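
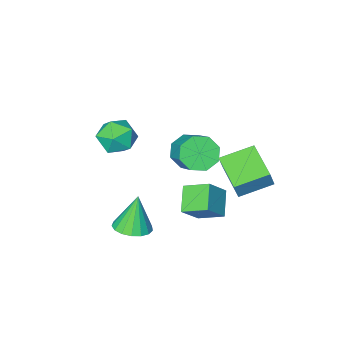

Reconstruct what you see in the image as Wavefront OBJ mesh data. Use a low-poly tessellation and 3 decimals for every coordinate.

v 0.84 -0.052 2.159
v 1.72 -0.568 1.861
v 0.24 -1.492 2.879
v 1.12 -2.008 2.581
v 1.171 -1.261 3.335
v 1.542 -0.371 2.889
v 0.418 -1.689 1.851
v 0.789 -0.799 1.405
v 1.459 -1.579 1.671
v 1.924 -1.314 2.588
v 0.036 -0.746 2.152
v 0.501 -0.481 3.069
v -4.672 2.065 0.781
v -4.302 2.247 1.79
v -4.301 3.96 0.303
v -3.931 4.143 1.312
v -3.049 1.617 0.268
v -2.679 1.8 1.277
v -2.678 3.513 -0.21
v -2.308 3.695 0.799
v -2.361 2.98 -0.026
v -1.378 3.122 1.044
v -1.668 3.953 -0.793
v -0.685 4.096 0.277
v -1.595 1.984 -0.597
v -0.612 2.127 0.473
v -0.902 2.958 -1.364
v 0.081 3.1 -0.294
v 2.009 2.091 -1.289
v 2.495 2.851 -1.065
v 1.551 1.849 0.529
v 2.087 3.007 -1.148
v 1.66 2.952 -1.262
v 1.313 2.701 -1.383
v 1.126 2.309 -1.483
v 1.141 1.868 -1.537
v 1.355 1.477 -1.535
v 1.719 1.227 -1.477
v 2.149 1.175 -1.375
v 2.547 1.333 -1.254
v 2.822 1.664 -1.14
v 2.911 2.093 -1.061
v 2.793 2.522 -1.034
v -2.36 -0.138 0.43
v -1.67 0.175 -0.207
v -1.27 1.652 0.953
v -1.96 1.338 1.59
v -2.353 0.472 -0.35
v -1.953 1.949 0.811
v -3.039 0.411 -0.035
v -2.64 1.888 1.125
v -3.328 0.028 0.551
v -2.929 1.505 1.712
v -3.05 -0.452 1.067
v -2.65 1.025 2.227
v -2.367 -0.749 1.209
v -1.967 0.728 2.37
v -1.68 -0.688 0.895
v -1.281 0.789 2.055
v -1.391 -0.305 0.308
v -0.992 1.172 1.469
f 1 12 6
f 1 6 2
f 1 2 8
f 1 8 11
f 1 11 12
f 2 6 10
f 6 12 5
f 12 11 3
f 11 8 7
f 8 2 9
f 4 10 5
f 4 5 3
f 4 3 7
f 4 7 9
f 4 9 10
f 5 10 6
f 3 5 12
f 7 3 11
f 9 7 8
f 10 9 2
f 14 16 13
f 17 14 13
f 13 16 15
f 15 17 13
f 14 20 16
f 18 14 17
f 18 20 14
f 16 20 15
f 19 17 15
f 15 20 19
f 19 18 17
f 20 18 19
f 22 24 21
f 25 22 21
f 21 24 23
f 23 25 21
f 22 28 24
f 26 22 25
f 26 28 22
f 24 28 23
f 27 25 23
f 23 28 27
f 27 26 25
f 28 26 27
f 30 29 32
f 30 32 31
f 32 29 33
f 32 33 31
f 33 29 34
f 33 34 31
f 34 29 35
f 34 35 31
f 35 29 36
f 35 36 31
f 36 29 37
f 36 37 31
f 37 29 38
f 37 38 31
f 38 29 39
f 38 39 31
f 39 29 40
f 39 40 31
f 40 29 41
f 40 41 31
f 41 29 42
f 41 42 31
f 42 29 43
f 42 43 31
f 43 29 30
f 43 30 31
f 45 44 48
f 45 48 46
f 46 48 49
f 46 49 47
f 48 44 50
f 48 50 49
f 49 50 51
f 49 51 47
f 50 44 52
f 50 52 51
f 51 52 53
f 51 53 47
f 52 44 54
f 52 54 53
f 53 54 55
f 53 55 47
f 54 44 56
f 54 56 55
f 55 56 57
f 55 57 47
f 56 44 58
f 56 58 57
f 57 58 59
f 57 59 47
f 58 44 60
f 58 60 59
f 59 60 61
f 59 61 47
f 60 44 45
f 60 45 61
f 61 45 46
f 61 46 47



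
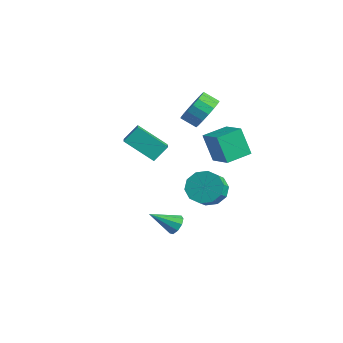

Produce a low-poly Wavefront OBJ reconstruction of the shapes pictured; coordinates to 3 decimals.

v 3.109 -0.568 1.153
v 1.746 -1.419 2.24
v 3.204 0.25 1.912
v 1.841 -0.601 2.999
v 4.339 -1.479 1.981
v 2.976 -2.33 3.068
v 4.434 -0.661 2.74
v 3.071 -1.512 3.827
v 3.097 3.331 -0.621
v 2.36 3.219 0.963
v 3.233 4.825 -0.452
v 2.497 4.713 1.132
v 4.523 3.127 0.028
v 3.787 3.015 1.612
v 4.66 4.621 0.197
v 3.923 4.509 1.781
v 3.45 0.628 -4.329
v 3.984 0.583 -3.961
v 2.69 -0.568 -3.371
v 3.71 0.891 -3.795
v 3.314 1.075 -3.878
v 2.982 1.051 -4.172
v 2.869 0.828 -4.54
v 3.027 0.512 -4.809
v 3.383 0.25 -4.854
v 3.771 0.164 -4.653
v 4.008 0.296 -4.3
v 2.055 3.805 2.231
v 2.709 3.684 3.043
v 1.98 3.214 3.561
v 1.325 3.335 2.749
v 2.488 4.126 3.132
v 1.759 3.656 3.65
v 2.167 4.494 3.015
v 1.438 4.025 3.533
v 1.821 4.705 2.718
v 1.091 4.236 3.236
v 1.528 4.71 2.309
v 0.799 4.24 2.827
v 1.356 4.507 1.883
v 0.626 4.037 2.401
v 1.344 4.143 1.536
v 0.614 3.674 2.054
v 1.494 3.702 1.349
v 0.765 3.232 1.867
v 1.774 3.284 1.364
v 1.044 2.815 1.881
v 2.117 2.986 1.577
v 1.388 2.516 2.095
v 2.446 2.875 1.94
v 1.717 2.406 2.458
v 2.686 2.977 2.37
v 1.957 2.508 2.888
v 2.781 3.269 2.768
v 2.052 2.8 3.286
v 3.102 3.108 -2.801
v 3.494 2.54 -3.605
v 3.949 1.804 -2.864
v 3.558 2.372 -2.059
v 3.942 2.987 -3.436
v 4.397 2.251 -2.695
v 4.069 3.481 -3.024
v 4.525 2.744 -2.283
v 3.827 3.832 -2.527
v 4.282 3.095 -1.786
v 3.308 3.906 -2.134
v 3.763 3.17 -1.393
v 2.711 3.676 -1.996
v 3.166 2.94 -1.255
v 2.263 3.229 -2.165
v 2.718 2.493 -1.424
v 2.135 2.736 -2.577
v 2.591 1.999 -1.836
v 2.378 2.385 -3.074
v 2.833 1.648 -2.333
v 2.897 2.31 -3.467
v 3.352 1.574 -2.726
f 2 4 1
f 5 2 1
f 1 4 3
f 3 5 1
f 2 8 4
f 6 2 5
f 6 8 2
f 4 8 3
f 7 5 3
f 3 8 7
f 7 6 5
f 8 6 7
f 10 12 9
f 13 10 9
f 9 12 11
f 11 13 9
f 10 16 12
f 14 10 13
f 14 16 10
f 12 16 11
f 15 13 11
f 11 16 15
f 15 14 13
f 16 14 15
f 18 17 20
f 18 20 19
f 20 17 21
f 20 21 19
f 21 17 22
f 21 22 19
f 22 17 23
f 22 23 19
f 23 17 24
f 23 24 19
f 24 17 25
f 24 25 19
f 25 17 26
f 25 26 19
f 26 17 27
f 26 27 19
f 27 17 18
f 27 18 19
f 29 28 32
f 29 32 30
f 30 32 33
f 30 33 31
f 32 28 34
f 32 34 33
f 33 34 35
f 33 35 31
f 34 28 36
f 34 36 35
f 35 36 37
f 35 37 31
f 36 28 38
f 36 38 37
f 37 38 39
f 37 39 31
f 38 28 40
f 38 40 39
f 39 40 41
f 39 41 31
f 40 28 42
f 40 42 41
f 41 42 43
f 41 43 31
f 42 28 44
f 42 44 43
f 43 44 45
f 43 45 31
f 44 28 46
f 44 46 45
f 45 46 47
f 45 47 31
f 46 28 48
f 46 48 47
f 47 48 49
f 47 49 31
f 48 28 50
f 48 50 49
f 49 50 51
f 49 51 31
f 50 28 52
f 50 52 51
f 51 52 53
f 51 53 31
f 52 28 54
f 52 54 53
f 53 54 55
f 53 55 31
f 54 28 29
f 54 29 55
f 55 29 30
f 55 30 31
f 57 56 60
f 57 60 58
f 58 60 61
f 58 61 59
f 60 56 62
f 60 62 61
f 61 62 63
f 61 63 59
f 62 56 64
f 62 64 63
f 63 64 65
f 63 65 59
f 64 56 66
f 64 66 65
f 65 66 67
f 65 67 59
f 66 56 68
f 66 68 67
f 67 68 69
f 67 69 59
f 68 56 70
f 68 70 69
f 69 70 71
f 69 71 59
f 70 56 72
f 70 72 71
f 71 72 73
f 71 73 59
f 72 56 74
f 72 74 73
f 73 74 75
f 73 75 59
f 74 56 76
f 74 76 75
f 75 76 77
f 75 77 59
f 76 56 57
f 76 57 77
f 77 57 58
f 77 58 59



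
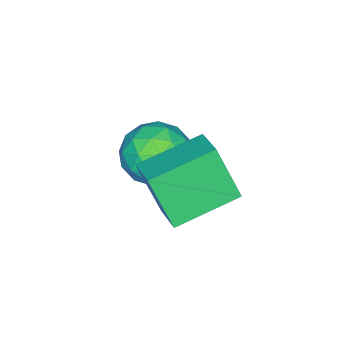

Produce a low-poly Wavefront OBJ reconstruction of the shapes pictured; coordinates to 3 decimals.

v 0.208 1.236 -2.335
v 0.742 2.062 -2.86
v 1.598 1.058 -1.2
v 2.132 1.884 -1.725
v 1.221 2.104 -1.122
v 0.362 2.214 -1.823
v 1.978 0.906 -2.237
v 1.119 1.016 -2.938
v 1.836 1.858 -2.799
v 1.368 2.598 -2.11
v 0.972 0.522 -1.95
v 0.504 1.262 -1.261
v 0.353 1.665 -2.697
v 1.987 1.455 -1.363
v 1.452 1.585 -1.008
v 1.765 2.07 -1.317
v 0.129 1.754 -2.088
v 0.443 2.239 -2.396
v 0.725 2.264 -1.374
v 1.897 0.881 -1.664
v 2.211 1.366 -1.972
v 0.575 1.05 -2.743
v 0.888 1.535 -3.052
v 1.615 0.856 -2.686
v 1.31 2.03 -2.97
v 2.127 1.926 -2.303
v 2.036 1.351 -2.604
v 1.531 1.415 -3.016
v 1.035 2.465 -2.564
v 1.852 2.361 -1.897
v 1.316 2.49 -1.543
v 0.811 2.555 -1.955
v 1.678 2.345 -2.529
v 0.488 0.759 -2.163
v 1.305 0.655 -1.496
v 1.529 0.565 -2.105
v 1.024 0.63 -2.517
v 0.213 1.194 -1.757
v 1.03 1.09 -1.09
v 0.809 1.705 -1.044
v 0.304 1.769 -1.456
v 0.662 0.775 -1.531
v 2.072 4.292 -0.941
v 2.028 3.489 0.725
v 2.785 5.075 -0.545
v 2.741 4.272 1.121
v 3.639 3.128 -1.461
v 3.595 2.325 0.205
v 4.352 3.911 -1.065
v 4.308 3.108 0.601
f 1 38 17
f 38 12 41
f 17 41 6
f 38 41 17
f 1 17 13
f 17 6 18
f 13 18 2
f 17 18 13
f 1 13 22
f 13 2 23
f 22 23 8
f 13 23 22
f 1 22 34
f 22 8 37
f 34 37 11
f 22 37 34
f 1 34 38
f 34 11 42
f 38 42 12
f 34 42 38
f 2 18 29
f 18 6 32
f 29 32 10
f 18 32 29
f 6 41 19
f 41 12 40
f 19 40 5
f 41 40 19
f 12 42 39
f 42 11 35
f 39 35 3
f 42 35 39
f 11 37 36
f 37 8 24
f 36 24 7
f 37 24 36
f 8 23 28
f 23 2 25
f 28 25 9
f 23 25 28
f 4 30 16
f 30 10 31
f 16 31 5
f 30 31 16
f 4 16 14
f 16 5 15
f 14 15 3
f 16 15 14
f 4 14 21
f 14 3 20
f 21 20 7
f 14 20 21
f 4 21 26
f 21 7 27
f 26 27 9
f 21 27 26
f 4 26 30
f 26 9 33
f 30 33 10
f 26 33 30
f 5 31 19
f 31 10 32
f 19 32 6
f 31 32 19
f 3 15 39
f 15 5 40
f 39 40 12
f 15 40 39
f 7 20 36
f 20 3 35
f 36 35 11
f 20 35 36
f 9 27 28
f 27 7 24
f 28 24 8
f 27 24 28
f 10 33 29
f 33 9 25
f 29 25 2
f 33 25 29
f 44 46 43
f 47 44 43
f 43 46 45
f 45 47 43
f 44 50 46
f 48 44 47
f 48 50 44
f 46 50 45
f 49 47 45
f 45 50 49
f 49 48 47
f 50 48 49



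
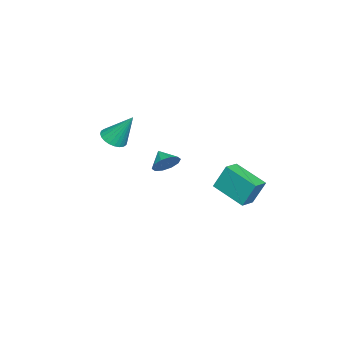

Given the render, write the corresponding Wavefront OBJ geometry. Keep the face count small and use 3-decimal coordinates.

v -3.033 2.52 -1.302
v -3.182 3.195 0.24
v -2.255 4.393 -2.047
v -2.403 5.067 -0.504
v -2.077 2.213 -1.076
v -2.225 2.887 0.467
v -1.298 4.085 -1.82
v -1.447 4.76 -0.278
v 1.448 0.732 2.283
v 2.101 0.282 2.493
v 0.832 0.088 2.817
v 2.036 0.638 2.847
v 1.746 1.031 2.986
v 1.343 1.309 2.856
v 0.98 1.367 2.507
v 0.796 1.182 2.073
v 0.861 0.826 1.718
v 1.15 0.434 1.579
v 1.554 0.156 1.709
v 1.917 0.098 2.058
v -1.223 -3.131 2.203
v -0.395 -3.1 2.17
v -1.197 -2.009 3.977
v -0.474 -2.834 2.003
v -0.668 -2.614 1.867
v -0.947 -2.472 1.781
v -1.267 -2.431 1.76
v -1.581 -2.496 1.806
v -1.84 -2.658 1.913
v -2.006 -2.892 2.063
v -2.052 -3.163 2.235
v -1.972 -3.429 2.402
v -1.778 -3.649 2.539
v -1.5 -3.791 2.624
v -1.179 -3.832 2.645
v -0.866 -3.767 2.599
v -0.606 -3.605 2.493
v -0.441 -3.37 2.342
f 2 4 1
f 5 2 1
f 1 4 3
f 3 5 1
f 2 8 4
f 6 2 5
f 6 8 2
f 4 8 3
f 7 5 3
f 3 8 7
f 7 6 5
f 8 6 7
f 10 9 12
f 10 12 11
f 12 9 13
f 12 13 11
f 13 9 14
f 13 14 11
f 14 9 15
f 14 15 11
f 15 9 16
f 15 16 11
f 16 9 17
f 16 17 11
f 17 9 18
f 17 18 11
f 18 9 19
f 18 19 11
f 19 9 20
f 19 20 11
f 20 9 10
f 20 10 11
f 22 21 24
f 22 24 23
f 24 21 25
f 24 25 23
f 25 21 26
f 25 26 23
f 26 21 27
f 26 27 23
f 27 21 28
f 27 28 23
f 28 21 29
f 28 29 23
f 29 21 30
f 29 30 23
f 30 21 31
f 30 31 23
f 31 21 32
f 31 32 23
f 32 21 33
f 32 33 23
f 33 21 34
f 33 34 23
f 34 21 35
f 34 35 23
f 35 21 36
f 35 36 23
f 36 21 37
f 36 37 23
f 37 21 38
f 37 38 23
f 38 21 22
f 38 22 23



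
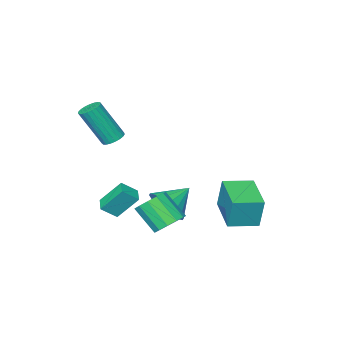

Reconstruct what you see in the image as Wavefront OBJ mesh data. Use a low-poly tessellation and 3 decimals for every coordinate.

v 0.393 -1.428 -1.563
v 1.063 -1.772 -0.967
v 0.845 -0.767 -1.689
v 1.515 -1.112 -1.093
v 1.085 -2.128 -2.747
v 1.755 -2.473 -2.151
v 1.537 -1.468 -2.873
v 2.207 -1.812 -2.277
v -0.277 -0.216 -2.308
v 0.25 -0.428 -1.414
v -1.583 -0.184 -1.532
v 0.253 0.044 -1.428
v 0.151 0.464 -1.616
v -0.036 0.749 -1.942
v -0.271 0.844 -2.34
v -0.506 0.729 -2.732
v -0.697 0.426 -3.04
v -0.804 -0.003 -3.203
v -0.807 -0.475 -3.189
v -0.705 -0.895 -3.001
v -0.518 -1.181 -2.675
v -0.283 -1.275 -2.277
v -0.047 -1.16 -1.885
v 0.143 -0.857 -1.577
v 1.068 -2.304 1.664
v 1.516 -2.547 1.388
v 2.26 -3.3 3.26
v 1.812 -3.056 3.536
v 1.603 -2.329 1.442
v 2.347 -3.082 3.313
v 1.598 -2.106 1.534
v 2.341 -2.859 3.405
v 1.5 -1.917 1.648
v 2.244 -2.67 3.52
v 1.329 -1.795 1.765
v 2.072 -2.548 3.637
v 1.112 -1.761 1.865
v 1.855 -2.514 3.737
v 0.887 -1.821 1.93
v 1.631 -2.574 3.802
v 0.694 -1.964 1.949
v 1.438 -2.717 3.821
v 0.566 -2.166 1.919
v 1.309 -2.919 3.791
v 0.524 -2.392 1.845
v 1.268 -3.145 3.716
v 0.577 -2.602 1.739
v 1.32 -3.355 3.611
v 0.714 -2.761 1.621
v 1.458 -3.514 3.492
v 0.913 -2.841 1.51
v 1.657 -3.594 3.381
v 1.139 -2.827 1.425
v 1.882 -3.58 3.297
v 1.352 -2.724 1.382
v 2.096 -3.477 3.254
v 0.9 1.509 -2.233
v 1.696 1.769 -2.167
v 1.956 0.691 -1.042
v 1.16 0.431 -1.107
v 1.445 2.029 -1.861
v 1.705 0.951 -0.735
v 1.021 2.123 -1.672
v 1.281 1.045 -0.547
v 0.559 2.023 -1.662
v 0.819 0.944 -0.537
v 0.205 1.759 -1.833
v 0.465 0.681 -0.707
v 0.071 1.416 -2.13
v 0.331 0.338 -1.005
v 0.201 1.103 -2.461
v 0.461 0.025 -1.335
v 0.553 0.918 -2.718
v 0.813 -0.16 -1.593
v 1.014 0.922 -2.822
v 1.274 -0.157 -1.697
v 1.44 1.111 -2.739
v 1.7 0.033 -1.613
v 1.694 1.427 -2.494
v 1.954 0.349 -1.369
v -3.425 1.777 -2.343
v -3.47 2.054 -0.758
v -2.489 3.577 -2.632
v -2.533 3.854 -1.047
v -2.127 1.126 -2.193
v -2.171 1.403 -0.608
v -1.19 2.926 -2.482
v -1.235 3.203 -0.897
f 2 4 1
f 5 2 1
f 1 4 3
f 3 5 1
f 2 8 4
f 6 2 5
f 6 8 2
f 4 8 3
f 7 5 3
f 3 8 7
f 7 6 5
f 8 6 7
f 10 9 12
f 10 12 11
f 12 9 13
f 12 13 11
f 13 9 14
f 13 14 11
f 14 9 15
f 14 15 11
f 15 9 16
f 15 16 11
f 16 9 17
f 16 17 11
f 17 9 18
f 17 18 11
f 18 9 19
f 18 19 11
f 19 9 20
f 19 20 11
f 20 9 21
f 20 21 11
f 21 9 22
f 21 22 11
f 22 9 23
f 22 23 11
f 23 9 24
f 23 24 11
f 24 9 10
f 24 10 11
f 26 25 29
f 26 29 27
f 27 29 30
f 27 30 28
f 29 25 31
f 29 31 30
f 30 31 32
f 30 32 28
f 31 25 33
f 31 33 32
f 32 33 34
f 32 34 28
f 33 25 35
f 33 35 34
f 34 35 36
f 34 36 28
f 35 25 37
f 35 37 36
f 36 37 38
f 36 38 28
f 37 25 39
f 37 39 38
f 38 39 40
f 38 40 28
f 39 25 41
f 39 41 40
f 40 41 42
f 40 42 28
f 41 25 43
f 41 43 42
f 42 43 44
f 42 44 28
f 43 25 45
f 43 45 44
f 44 45 46
f 44 46 28
f 45 25 47
f 45 47 46
f 46 47 48
f 46 48 28
f 47 25 49
f 47 49 48
f 48 49 50
f 48 50 28
f 49 25 51
f 49 51 50
f 50 51 52
f 50 52 28
f 51 25 53
f 51 53 52
f 52 53 54
f 52 54 28
f 53 25 55
f 53 55 54
f 54 55 56
f 54 56 28
f 55 25 26
f 55 26 56
f 56 26 27
f 56 27 28
f 58 57 61
f 58 61 59
f 59 61 62
f 59 62 60
f 61 57 63
f 61 63 62
f 62 63 64
f 62 64 60
f 63 57 65
f 63 65 64
f 64 65 66
f 64 66 60
f 65 57 67
f 65 67 66
f 66 67 68
f 66 68 60
f 67 57 69
f 67 69 68
f 68 69 70
f 68 70 60
f 69 57 71
f 69 71 70
f 70 71 72
f 70 72 60
f 71 57 73
f 71 73 72
f 72 73 74
f 72 74 60
f 73 57 75
f 73 75 74
f 74 75 76
f 74 76 60
f 75 57 77
f 75 77 76
f 76 77 78
f 76 78 60
f 77 57 79
f 77 79 78
f 78 79 80
f 78 80 60
f 79 57 58
f 79 58 80
f 80 58 59
f 80 59 60
f 82 84 81
f 85 82 81
f 81 84 83
f 83 85 81
f 82 88 84
f 86 82 85
f 86 88 82
f 84 88 83
f 87 85 83
f 83 88 87
f 87 86 85
f 88 86 87



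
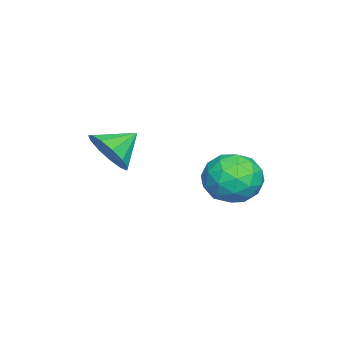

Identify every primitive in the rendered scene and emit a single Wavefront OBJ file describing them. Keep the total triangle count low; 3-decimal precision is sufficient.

v -3.378 2.729 -2.006
v -2.281 2.47 -1.8
v -3.819 0.93 -1.92
v -2.722 0.671 -1.714
v -3.339 1.225 -0.922
v -3.066 2.337 -0.975
v -3.034 1.063 -2.745
v -2.761 2.175 -2.798
v -2.068 1.44 -2.256
v -2.256 1.54 -1.13
v -3.844 1.86 -2.59
v -4.032 1.96 -1.464
v -2.791 2.758 -1.91
v -3.309 0.642 -1.81
v -3.672 0.968 -1.344
v -3.027 0.816 -1.223
v -3.252 2.679 -1.426
v -2.607 2.527 -1.305
v -3.229 1.795 -0.789
v -3.493 0.873 -2.415
v -2.848 0.721 -2.294
v -3.073 2.584 -2.497
v -2.428 2.432 -2.376
v -2.871 1.605 -2.931
v -2.021 2 -2.057
v -2.28 0.942 -2.007
v -2.464 1.173 -2.613
v -2.303 1.827 -2.644
v -2.131 2.059 -1.395
v -2.391 1.001 -1.345
v -2.753 1.327 -0.88
v -2.593 1.98 -0.911
v -2.007 1.453 -1.664
v -3.709 2.399 -2.375
v -3.969 1.341 -2.325
v -3.507 1.42 -2.809
v -3.347 2.073 -2.84
v -3.82 2.458 -1.713
v -4.079 1.4 -1.663
v -3.797 1.573 -1.076
v -3.636 2.227 -1.107
v -4.093 1.947 -2.056
v -1.109 -2.105 -0.205
v -0.343 -1.723 0.312
v -1.931 -1.335 0.445
v -0.402 -1.4 -0.146
v -0.686 -1.301 -0.623
v -1.104 -1.457 -0.966
v -1.524 -1.818 -1.069
v -1.812 -2.271 -0.897
v -1.877 -2.671 -0.505
v -1.698 -2.891 -0.018
v -1.332 -2.862 0.409
v -0.896 -2.592 0.642
v -0.527 -2.168 0.605
f 1 38 17
f 38 12 41
f 17 41 6
f 38 41 17
f 1 17 13
f 17 6 18
f 13 18 2
f 17 18 13
f 1 13 22
f 13 2 23
f 22 23 8
f 13 23 22
f 1 22 34
f 22 8 37
f 34 37 11
f 22 37 34
f 1 34 38
f 34 11 42
f 38 42 12
f 34 42 38
f 2 18 29
f 18 6 32
f 29 32 10
f 18 32 29
f 6 41 19
f 41 12 40
f 19 40 5
f 41 40 19
f 12 42 39
f 42 11 35
f 39 35 3
f 42 35 39
f 11 37 36
f 37 8 24
f 36 24 7
f 37 24 36
f 8 23 28
f 23 2 25
f 28 25 9
f 23 25 28
f 4 30 16
f 30 10 31
f 16 31 5
f 30 31 16
f 4 16 14
f 16 5 15
f 14 15 3
f 16 15 14
f 4 14 21
f 14 3 20
f 21 20 7
f 14 20 21
f 4 21 26
f 21 7 27
f 26 27 9
f 21 27 26
f 4 26 30
f 26 9 33
f 30 33 10
f 26 33 30
f 5 31 19
f 31 10 32
f 19 32 6
f 31 32 19
f 3 15 39
f 15 5 40
f 39 40 12
f 15 40 39
f 7 20 36
f 20 3 35
f 36 35 11
f 20 35 36
f 9 27 28
f 27 7 24
f 28 24 8
f 27 24 28
f 10 33 29
f 33 9 25
f 29 25 2
f 33 25 29
f 44 43 46
f 44 46 45
f 46 43 47
f 46 47 45
f 47 43 48
f 47 48 45
f 48 43 49
f 48 49 45
f 49 43 50
f 49 50 45
f 50 43 51
f 50 51 45
f 51 43 52
f 51 52 45
f 52 43 53
f 52 53 45
f 53 43 54
f 53 54 45
f 54 43 55
f 54 55 45
f 55 43 44
f 55 44 45



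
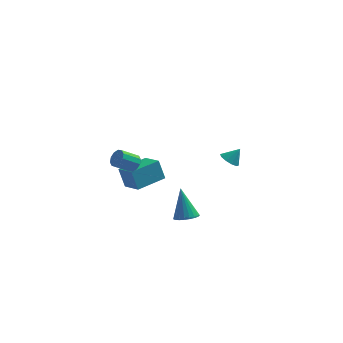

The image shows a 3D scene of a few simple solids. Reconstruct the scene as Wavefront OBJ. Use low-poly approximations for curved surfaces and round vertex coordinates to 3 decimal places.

v 3.158 1.432 -0.727
v 3.699 1.277 -1.089
v 3.762 1.688 0.067
v 3.613 1.677 -1.153
v 3.353 1.983 -1.053
v 3.018 2.079 -0.829
v 2.736 1.927 -0.566
v 2.616 1.586 -0.364
v 2.703 1.186 -0.301
v 2.963 0.88 -0.4
v 3.298 0.785 -0.624
v 3.579 0.936 -0.888
v 0.821 -1.522 -3.61
v 1.514 -1.748 -3.363
v 0.439 -0.678 -1.77
v 1.577 -1.458 -3.483
v 1.51 -1.179 -3.625
v 1.323 -0.96 -3.764
v 1.05 -0.837 -3.877
v 0.736 -0.833 -3.944
v 0.438 -0.949 -3.953
v 0.205 -1.163 -3.902
v 0.079 -1.44 -3.801
v 0.081 -1.73 -3.667
v 0.211 -1.985 -3.524
v 0.447 -2.16 -3.395
v 0.746 -2.225 -3.303
v 1.059 -2.168 -3.264
v 1.331 -1.999 -3.285
v -1.986 -3.461 2.347
v -1.629 -3.862 2.592
v -2.537 -4.24 3.298
v -2.894 -3.839 3.053
v -1.605 -3.555 2.787
v -2.512 -3.933 3.493
v -1.726 -3.212 2.815
v -2.634 -3.59 3.52
v -1.947 -2.965 2.663
v -2.854 -3.342 3.369
v -2.183 -2.907 2.391
v -3.09 -3.284 3.097
v -2.343 -3.06 2.102
v -3.251 -3.438 2.808
v -2.368 -3.367 1.907
v -3.275 -3.745 2.613
v -2.246 -3.71 1.88
v -3.154 -4.088 2.585
v -2.026 -3.958 2.031
v -2.933 -4.335 2.737
v -1.79 -4.016 2.303
v -2.697 -4.393 3.009
v -2.241 2.517 -4.402
v -2.646 2.865 -3.107
v -3.108 3.603 -4.965
v -3.513 3.951 -3.671
v -0.707 3.809 -4.269
v -1.112 4.157 -2.975
v -1.574 4.895 -4.833
v -1.979 5.243 -3.538
f 2 1 4
f 2 4 3
f 4 1 5
f 4 5 3
f 5 1 6
f 5 6 3
f 6 1 7
f 6 7 3
f 7 1 8
f 7 8 3
f 8 1 9
f 8 9 3
f 9 1 10
f 9 10 3
f 10 1 11
f 10 11 3
f 11 1 12
f 11 12 3
f 12 1 2
f 12 2 3
f 14 13 16
f 14 16 15
f 16 13 17
f 16 17 15
f 17 13 18
f 17 18 15
f 18 13 19
f 18 19 15
f 19 13 20
f 19 20 15
f 20 13 21
f 20 21 15
f 21 13 22
f 21 22 15
f 22 13 23
f 22 23 15
f 23 13 24
f 23 24 15
f 24 13 25
f 24 25 15
f 25 13 26
f 25 26 15
f 26 13 27
f 26 27 15
f 27 13 28
f 27 28 15
f 28 13 29
f 28 29 15
f 29 13 14
f 29 14 15
f 31 30 34
f 31 34 32
f 32 34 35
f 32 35 33
f 34 30 36
f 34 36 35
f 35 36 37
f 35 37 33
f 36 30 38
f 36 38 37
f 37 38 39
f 37 39 33
f 38 30 40
f 38 40 39
f 39 40 41
f 39 41 33
f 40 30 42
f 40 42 41
f 41 42 43
f 41 43 33
f 42 30 44
f 42 44 43
f 43 44 45
f 43 45 33
f 44 30 46
f 44 46 45
f 45 46 47
f 45 47 33
f 46 30 48
f 46 48 47
f 47 48 49
f 47 49 33
f 48 30 50
f 48 50 49
f 49 50 51
f 49 51 33
f 50 30 31
f 50 31 51
f 51 31 32
f 51 32 33
f 53 55 52
f 56 53 52
f 52 55 54
f 54 56 52
f 53 59 55
f 57 53 56
f 57 59 53
f 55 59 54
f 58 56 54
f 54 59 58
f 58 57 56
f 59 57 58



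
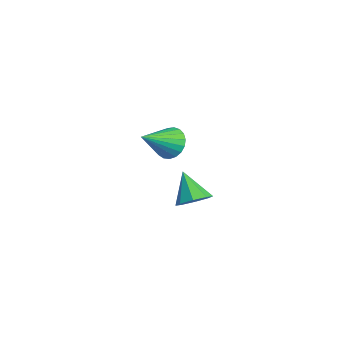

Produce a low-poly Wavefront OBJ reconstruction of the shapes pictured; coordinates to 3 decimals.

v 2.797 1.071 -4.462
v 3.36 1.48 -3.94
v 1.743 0.829 -3.138
v 2.919 1.896 -4.215
v 2.406 1.829 -4.635
v 2.122 1.318 -4.954
v 2.234 0.662 -4.985
v 2.675 0.246 -4.71
v 3.187 0.313 -4.29
v 3.471 0.824 -3.971
v -3.322 1.595 -4.214
v -2.712 1.402 -4.929
v -2.578 -0.015 -3.146
v -2.498 1.652 -4.703
v -2.427 1.891 -4.391
v -2.511 2.08 -4.049
v -2.734 2.184 -3.736
v -3.06 2.186 -3.505
v -3.431 2.087 -3.397
v -3.783 1.902 -3.43
v -4.056 1.664 -3.598
v -4.202 1.414 -3.873
v -4.195 1.195 -4.207
v -4.038 1.045 -4.542
v -3.757 0.991 -4.821
v -3.401 1.041 -4.994
v -3.031 1.186 -5.032
f 2 1 4
f 2 4 3
f 4 1 5
f 4 5 3
f 5 1 6
f 5 6 3
f 6 1 7
f 6 7 3
f 7 1 8
f 7 8 3
f 8 1 9
f 8 9 3
f 9 1 10
f 9 10 3
f 10 1 2
f 10 2 3
f 12 11 14
f 12 14 13
f 14 11 15
f 14 15 13
f 15 11 16
f 15 16 13
f 16 11 17
f 16 17 13
f 17 11 18
f 17 18 13
f 18 11 19
f 18 19 13
f 19 11 20
f 19 20 13
f 20 11 21
f 20 21 13
f 21 11 22
f 21 22 13
f 22 11 23
f 22 23 13
f 23 11 24
f 23 24 13
f 24 11 25
f 24 25 13
f 25 11 26
f 25 26 13
f 26 11 27
f 26 27 13
f 27 11 12
f 27 12 13



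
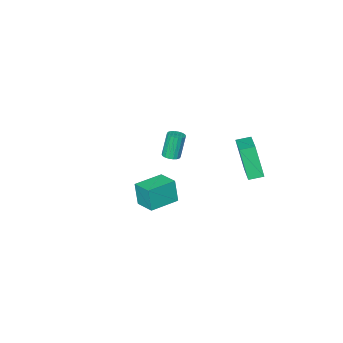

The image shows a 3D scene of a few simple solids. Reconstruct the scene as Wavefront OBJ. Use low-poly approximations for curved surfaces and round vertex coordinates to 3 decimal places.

v 2.029 1.636 -1.944
v 2.02 1.366 -0.571
v 2.071 2.832 -1.709
v 2.062 2.563 -0.336
v 3.698 1.577 -1.944
v 3.689 1.308 -0.571
v 3.74 2.774 -1.709
v 3.731 2.504 -0.336
v -2.446 -3.566 -4.132
v -2.041 -3.253 -3.997
v -2.488 -3.341 -2.453
v -2.894 -3.654 -2.588
v -2.215 -3.099 -4.038
v -2.662 -3.187 -2.494
v -2.434 -3.037 -4.099
v -2.882 -3.125 -2.554
v -2.656 -3.081 -4.165
v -3.104 -3.168 -2.621
v -2.837 -3.22 -4.225
v -3.284 -3.308 -2.681
v -2.94 -3.428 -4.267
v -3.387 -3.516 -2.723
v -2.945 -3.663 -4.282
v -3.392 -3.751 -2.738
v -2.852 -3.879 -4.267
v -3.299 -3.967 -2.723
v -2.678 -4.033 -4.226
v -3.125 -4.121 -2.682
v -2.458 -4.095 -4.166
v -2.906 -4.183 -2.621
v -2.236 -4.052 -4.099
v -2.684 -4.139 -2.555
v -2.056 -3.912 -4.039
v -2.503 -4 -2.495
v -1.953 -3.704 -3.997
v -2.4 -3.792 -2.453
v -1.948 -3.469 -3.982
v -2.395 -3.557 -2.438
v -2.44 2.712 -1.468
v -2.423 1.963 0.451
v -3.161 3.13 -1.298
v -3.144 2.381 0.621
v -1.416 4.239 -0.881
v -1.399 3.49 1.038
v -2.137 4.657 -0.711
v -2.12 3.908 1.208
f 2 4 1
f 5 2 1
f 1 4 3
f 3 5 1
f 2 8 4
f 6 2 5
f 6 8 2
f 4 8 3
f 7 5 3
f 3 8 7
f 7 6 5
f 8 6 7
f 10 9 13
f 10 13 11
f 11 13 14
f 11 14 12
f 13 9 15
f 13 15 14
f 14 15 16
f 14 16 12
f 15 9 17
f 15 17 16
f 16 17 18
f 16 18 12
f 17 9 19
f 17 19 18
f 18 19 20
f 18 20 12
f 19 9 21
f 19 21 20
f 20 21 22
f 20 22 12
f 21 9 23
f 21 23 22
f 22 23 24
f 22 24 12
f 23 9 25
f 23 25 24
f 24 25 26
f 24 26 12
f 25 9 27
f 25 27 26
f 26 27 28
f 26 28 12
f 27 9 29
f 27 29 28
f 28 29 30
f 28 30 12
f 29 9 31
f 29 31 30
f 30 31 32
f 30 32 12
f 31 9 33
f 31 33 32
f 32 33 34
f 32 34 12
f 33 9 35
f 33 35 34
f 34 35 36
f 34 36 12
f 35 9 37
f 35 37 36
f 36 37 38
f 36 38 12
f 37 9 10
f 37 10 38
f 38 10 11
f 38 11 12
f 40 42 39
f 43 40 39
f 39 42 41
f 41 43 39
f 40 46 42
f 44 40 43
f 44 46 40
f 42 46 41
f 45 43 41
f 41 46 45
f 45 44 43
f 46 44 45



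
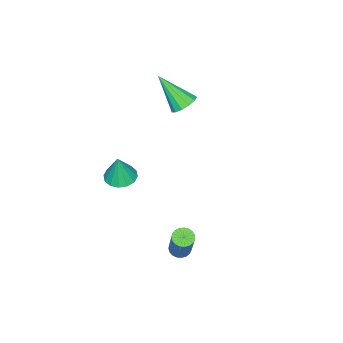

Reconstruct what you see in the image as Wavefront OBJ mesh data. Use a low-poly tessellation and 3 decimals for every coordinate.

v 0.246 -3.836 0.599
v 1.042 -3.872 0.451
v 0.534 -3.784 2.141
v 0.951 -3.463 0.455
v 0.671 -3.154 0.497
v 0.277 -3.027 0.566
v -0.125 -3.117 0.644
v -0.428 -3.399 0.71
v -0.55 -3.799 0.746
v -0.459 -4.208 0.743
v -0.179 -4.518 0.701
v 0.215 -4.644 0.631
v 0.617 -4.554 0.553
v 0.919 -4.272 0.487
v 1.843 0.608 -1.218
v 2.185 0.929 -1.465
v 2.878 1.573 0.331
v 2.537 1.252 0.578
v 2.008 1.059 -1.443
v 2.701 1.703 0.353
v 1.802 1.11 -1.382
v 2.496 1.754 0.414
v 1.604 1.075 -1.293
v 2.297 1.719 0.503
v 1.447 0.959 -1.191
v 2.14 1.603 0.605
v 1.358 0.782 -1.093
v 2.052 1.426 0.703
v 1.354 0.575 -1.017
v 2.047 1.219 0.779
v 1.434 0.374 -0.976
v 2.127 1.018 0.82
v 1.585 0.213 -0.977
v 2.278 0.857 0.819
v 1.78 0.121 -1.019
v 2.474 0.765 0.777
v 1.987 0.113 -1.096
v 2.68 0.757 0.7
v 2.168 0.19 -1.194
v 2.862 0.834 0.602
v 2.294 0.34 -1.296
v 2.987 0.984 0.5
v 2.341 0.536 -1.384
v 3.035 1.18 0.412
v 2.303 0.744 -1.444
v 2.996 1.388 0.352
v -4.06 -3.123 3.212
v -3.313 -3.113 3.145
v -3.9 -4.517 4.788
v -3.412 -2.81 3.423
v -3.717 -2.607 3.634
v -4.131 -2.567 3.711
v -4.522 -2.704 3.629
v -4.767 -2.974 3.415
v -4.787 -3.292 3.137
v -4.577 -3.555 2.882
v -4.202 -3.682 2.732
v -3.783 -3.631 2.735
v -3.451 -3.419 2.889
f 2 1 4
f 2 4 3
f 4 1 5
f 4 5 3
f 5 1 6
f 5 6 3
f 6 1 7
f 6 7 3
f 7 1 8
f 7 8 3
f 8 1 9
f 8 9 3
f 9 1 10
f 9 10 3
f 10 1 11
f 10 11 3
f 11 1 12
f 11 12 3
f 12 1 13
f 12 13 3
f 13 1 14
f 13 14 3
f 14 1 2
f 14 2 3
f 16 15 19
f 16 19 17
f 17 19 20
f 17 20 18
f 19 15 21
f 19 21 20
f 20 21 22
f 20 22 18
f 21 15 23
f 21 23 22
f 22 23 24
f 22 24 18
f 23 15 25
f 23 25 24
f 24 25 26
f 24 26 18
f 25 15 27
f 25 27 26
f 26 27 28
f 26 28 18
f 27 15 29
f 27 29 28
f 28 29 30
f 28 30 18
f 29 15 31
f 29 31 30
f 30 31 32
f 30 32 18
f 31 15 33
f 31 33 32
f 32 33 34
f 32 34 18
f 33 15 35
f 33 35 34
f 34 35 36
f 34 36 18
f 35 15 37
f 35 37 36
f 36 37 38
f 36 38 18
f 37 15 39
f 37 39 38
f 38 39 40
f 38 40 18
f 39 15 41
f 39 41 40
f 40 41 42
f 40 42 18
f 41 15 43
f 41 43 42
f 42 43 44
f 42 44 18
f 43 15 45
f 43 45 44
f 44 45 46
f 44 46 18
f 45 15 16
f 45 16 46
f 46 16 17
f 46 17 18
f 48 47 50
f 48 50 49
f 50 47 51
f 50 51 49
f 51 47 52
f 51 52 49
f 52 47 53
f 52 53 49
f 53 47 54
f 53 54 49
f 54 47 55
f 54 55 49
f 55 47 56
f 55 56 49
f 56 47 57
f 56 57 49
f 57 47 58
f 57 58 49
f 58 47 59
f 58 59 49
f 59 47 48
f 59 48 49



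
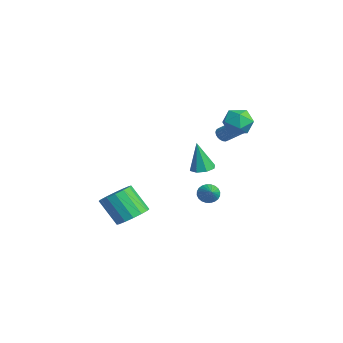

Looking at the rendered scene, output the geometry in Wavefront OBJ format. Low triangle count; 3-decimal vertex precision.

v 2.791 1.048 -0.136
v 3.519 1.042 -0.082
v 2.649 0.752 1.756
v 3.304 1.554 -0.018
v 2.789 1.769 -0.024
v 2.275 1.562 -0.095
v 2.063 1.053 -0.19
v 2.278 0.542 -0.254
v 2.794 0.326 -0.248
v 3.308 0.533 -0.177
v 1.199 1.959 -3.045
v 1.495 2.43 -3.418
v 2.221 1.801 -2.435
v 1.399 2.574 -3.221
v 1.274 2.623 -2.997
v 1.136 2.572 -2.781
v 1.009 2.427 -2.604
v 0.91 2.211 -2.495
v 0.856 1.956 -2.469
v 0.853 1.702 -2.531
v 0.904 1.487 -2.671
v 0.999 1.344 -2.868
v 1.125 1.295 -3.092
v 1.262 1.346 -3.308
v 1.389 1.491 -3.485
v 1.488 1.707 -3.594
v 1.543 1.961 -3.62
v 1.545 2.215 -3.558
v 0.908 2.854 1.339
v 1.112 3.108 0.947
v 2.076 3.88 1.948
v 1.872 3.626 2.341
v 0.952 3.235 1.003
v 1.916 4.007 2.004
v 0.784 3.296 1.118
v 1.748 4.068 2.119
v 0.638 3.281 1.27
v 1.602 4.053 2.271
v 0.538 3.191 1.435
v 1.502 3.964 2.436
v 0.502 3.044 1.583
v 1.466 3.817 2.584
v 0.537 2.864 1.689
v 1.501 3.636 2.69
v 0.636 2.681 1.735
v 1.599 3.454 2.736
v 0.781 2.529 1.712
v 1.745 3.302 2.713
v 0.949 2.433 1.625
v 1.913 3.206 2.626
v 1.11 2.409 1.488
v 2.074 3.182 2.489
v 1.235 2.463 1.326
v 2.199 3.235 2.327
v 1.305 2.584 1.166
v 2.268 3.356 2.167
v 1.305 2.751 1.036
v 2.269 3.524 2.037
v 1.237 2.937 0.959
v 2.201 3.709 1.96
v 2.598 3.933 2.93
v 3.295 3.449 2.423
v 2.425 2.671 3.897
v 3.122 2.187 3.39
v 3.366 2.967 3.946
v 3.473 3.747 3.349
v 2.247 2.373 2.971
v 2.354 3.153 2.374
v 3.078 2.485 2.449
v 3.77 2.852 3.052
v 1.95 3.268 3.268
v 2.642 3.635 3.871
v 0.241 -2.173 -4.72
v 1.177 -2.424 -4.292
v 0.256 -3.198 -2.732
v -0.681 -2.947 -3.16
v 1.067 -1.92 -4.107
v 0.146 -2.693 -2.546
v 0.735 -1.483 -4.086
v -0.186 -2.257 -2.526
v 0.271 -1.231 -4.235
v -0.65 -2.005 -2.675
v -0.201 -1.232 -4.514
v -1.122 -2.005 -2.954
v -0.555 -1.485 -4.848
v -1.476 -2.258 -3.288
v -0.696 -1.922 -5.148
v -1.617 -2.696 -3.588
v -0.586 -2.427 -5.334
v -1.507 -3.2 -3.773
v -0.254 -2.863 -5.354
v -1.175 -3.637 -3.794
v 0.21 -3.115 -5.205
v -0.711 -3.889 -3.645
v 0.682 -3.115 -4.926
v -0.239 -3.888 -3.366
v 1.036 -2.862 -4.592
v 0.115 -3.635 -3.032
f 2 1 4
f 2 4 3
f 4 1 5
f 4 5 3
f 5 1 6
f 5 6 3
f 6 1 7
f 6 7 3
f 7 1 8
f 7 8 3
f 8 1 9
f 8 9 3
f 9 1 10
f 9 10 3
f 10 1 2
f 10 2 3
f 12 11 14
f 12 14 13
f 14 11 15
f 14 15 13
f 15 11 16
f 15 16 13
f 16 11 17
f 16 17 13
f 17 11 18
f 17 18 13
f 18 11 19
f 18 19 13
f 19 11 20
f 19 20 13
f 20 11 21
f 20 21 13
f 21 11 22
f 21 22 13
f 22 11 23
f 22 23 13
f 23 11 24
f 23 24 13
f 24 11 25
f 24 25 13
f 25 11 26
f 25 26 13
f 26 11 27
f 26 27 13
f 27 11 28
f 27 28 13
f 28 11 12
f 28 12 13
f 30 29 33
f 30 33 31
f 31 33 34
f 31 34 32
f 33 29 35
f 33 35 34
f 34 35 36
f 34 36 32
f 35 29 37
f 35 37 36
f 36 37 38
f 36 38 32
f 37 29 39
f 37 39 38
f 38 39 40
f 38 40 32
f 39 29 41
f 39 41 40
f 40 41 42
f 40 42 32
f 41 29 43
f 41 43 42
f 42 43 44
f 42 44 32
f 43 29 45
f 43 45 44
f 44 45 46
f 44 46 32
f 45 29 47
f 45 47 46
f 46 47 48
f 46 48 32
f 47 29 49
f 47 49 48
f 48 49 50
f 48 50 32
f 49 29 51
f 49 51 50
f 50 51 52
f 50 52 32
f 51 29 53
f 51 53 52
f 52 53 54
f 52 54 32
f 53 29 55
f 53 55 54
f 54 55 56
f 54 56 32
f 55 29 57
f 55 57 56
f 56 57 58
f 56 58 32
f 57 29 59
f 57 59 58
f 58 59 60
f 58 60 32
f 59 29 30
f 59 30 60
f 60 30 31
f 60 31 32
f 61 72 66
f 61 66 62
f 61 62 68
f 61 68 71
f 61 71 72
f 62 66 70
f 66 72 65
f 72 71 63
f 71 68 67
f 68 62 69
f 64 70 65
f 64 65 63
f 64 63 67
f 64 67 69
f 64 69 70
f 65 70 66
f 63 65 72
f 67 63 71
f 69 67 68
f 70 69 62
f 74 73 77
f 74 77 75
f 75 77 78
f 75 78 76
f 77 73 79
f 77 79 78
f 78 79 80
f 78 80 76
f 79 73 81
f 79 81 80
f 80 81 82
f 80 82 76
f 81 73 83
f 81 83 82
f 82 83 84
f 82 84 76
f 83 73 85
f 83 85 84
f 84 85 86
f 84 86 76
f 85 73 87
f 85 87 86
f 86 87 88
f 86 88 76
f 87 73 89
f 87 89 88
f 88 89 90
f 88 90 76
f 89 73 91
f 89 91 90
f 90 91 92
f 90 92 76
f 91 73 93
f 91 93 92
f 92 93 94
f 92 94 76
f 93 73 95
f 93 95 94
f 94 95 96
f 94 96 76
f 95 73 97
f 95 97 96
f 96 97 98
f 96 98 76
f 97 73 74
f 97 74 98
f 98 74 75
f 98 75 76



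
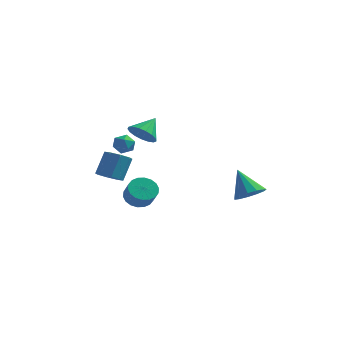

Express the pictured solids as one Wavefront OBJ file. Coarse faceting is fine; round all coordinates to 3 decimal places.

v -1.541 0.479 -1.302
v -1.052 0.002 -1.887
v -0.549 -0.616 -0.963
v -1.039 -0.139 -0.378
v -0.815 0.314 -1.807
v -0.312 -0.304 -0.883
v -0.722 0.66 -1.627
v -0.219 0.042 -0.703
v -0.791 0.969 -1.382
v -0.288 0.351 -0.458
v -1.009 1.182 -1.122
v -0.506 0.564 -0.198
v -1.332 1.255 -0.897
v -0.829 0.637 0.027
v -1.697 1.175 -0.753
v -1.194 0.557 0.172
v -2.031 0.956 -0.717
v -1.528 0.338 0.207
v -2.268 0.644 -0.797
v -1.765 0.026 0.127
v -2.361 0.298 -0.977
v -1.858 -0.32 -0.053
v -2.292 -0.011 -1.222
v -1.789 -0.629 -0.298
v -2.074 -0.224 -1.482
v -1.571 -0.842 -0.558
v -1.751 -0.297 -1.707
v -1.248 -0.915 -0.783
v -1.386 -0.217 -1.852
v -0.883 -0.835 -0.927
v -3.684 1.648 -0.558
v -2.929 1.899 -0.857
v -2.661 2.783 0.558
v -3.416 2.532 0.858
v -3.409 2.306 -1.021
v -3.142 3.19 0.395
v -4.051 2.327 -0.913
v -3.783 3.212 0.502
v -4.477 1.951 -0.597
v -4.21 2.835 0.818
v -4.439 1.397 -0.258
v -4.171 2.281 1.157
v -3.958 0.99 -0.095
v -3.691 1.874 1.321
v -3.317 0.968 -0.202
v -3.049 1.853 1.213
v -2.89 1.345 -0.518
v -2.623 2.229 0.897
v 4.177 3.565 -1.75
v 4.784 4.372 -1.759
v 3.203 4.315 -0.21
v 4.345 4.498 -2.098
v 3.853 4.328 -2.327
v 3.463 3.915 -2.372
v 3.3 3.391 -2.22
v 3.416 2.923 -1.918
v 3.773 2.658 -1.563
v 4.259 2.681 -1.267
v 4.718 2.985 -1.124
v 5.006 3.473 -1.18
v 5.031 3.99 -1.416
v -4.199 3.824 0.957
v -3.687 4.299 0.664
v -3.373 3.441 1.776
v -2.861 3.916 1.483
v -3.457 4.188 1.862
v -3.968 4.425 1.355
v -3.092 3.315 1.085
v -3.603 3.552 0.578
v -3.003 3.984 0.743
v -3.229 4.524 1.223
v -3.831 3.216 1.217
v -4.057 3.756 1.697
v -1.889 2.244 2.825
v -0.977 1.967 2.708
v -1.431 3.356 3.755
v -1.042 2.274 2.373
v -1.302 2.574 2.141
v -1.695 2.799 2.066
v -2.133 2.896 2.165
v -2.515 2.844 2.415
v -2.754 2.655 2.759
v -2.794 2.371 3.118
v -2.627 2.058 3.41
v -2.29 1.788 3.568
v -1.862 1.622 3.556
v -1.44 1.599 3.377
v -1.12 1.723 3.071
f 2 1 5
f 2 5 3
f 3 5 6
f 3 6 4
f 5 1 7
f 5 7 6
f 6 7 8
f 6 8 4
f 7 1 9
f 7 9 8
f 8 9 10
f 8 10 4
f 9 1 11
f 9 11 10
f 10 11 12
f 10 12 4
f 11 1 13
f 11 13 12
f 12 13 14
f 12 14 4
f 13 1 15
f 13 15 14
f 14 15 16
f 14 16 4
f 15 1 17
f 15 17 16
f 16 17 18
f 16 18 4
f 17 1 19
f 17 19 18
f 18 19 20
f 18 20 4
f 19 1 21
f 19 21 20
f 20 21 22
f 20 22 4
f 21 1 23
f 21 23 22
f 22 23 24
f 22 24 4
f 23 1 25
f 23 25 24
f 24 25 26
f 24 26 4
f 25 1 27
f 25 27 26
f 26 27 28
f 26 28 4
f 27 1 29
f 27 29 28
f 28 29 30
f 28 30 4
f 29 1 2
f 29 2 30
f 30 2 3
f 30 3 4
f 32 31 35
f 32 35 33
f 33 35 36
f 33 36 34
f 35 31 37
f 35 37 36
f 36 37 38
f 36 38 34
f 37 31 39
f 37 39 38
f 38 39 40
f 38 40 34
f 39 31 41
f 39 41 40
f 40 41 42
f 40 42 34
f 41 31 43
f 41 43 42
f 42 43 44
f 42 44 34
f 43 31 45
f 43 45 44
f 44 45 46
f 44 46 34
f 45 31 47
f 45 47 46
f 46 47 48
f 46 48 34
f 47 31 32
f 47 32 48
f 48 32 33
f 48 33 34
f 50 49 52
f 50 52 51
f 52 49 53
f 52 53 51
f 53 49 54
f 53 54 51
f 54 49 55
f 54 55 51
f 55 49 56
f 55 56 51
f 56 49 57
f 56 57 51
f 57 49 58
f 57 58 51
f 58 49 59
f 58 59 51
f 59 49 60
f 59 60 51
f 60 49 61
f 60 61 51
f 61 49 50
f 61 50 51
f 62 73 67
f 62 67 63
f 62 63 69
f 62 69 72
f 62 72 73
f 63 67 71
f 67 73 66
f 73 72 64
f 72 69 68
f 69 63 70
f 65 71 66
f 65 66 64
f 65 64 68
f 65 68 70
f 65 70 71
f 66 71 67
f 64 66 73
f 68 64 72
f 70 68 69
f 71 70 63
f 75 74 77
f 75 77 76
f 77 74 78
f 77 78 76
f 78 74 79
f 78 79 76
f 79 74 80
f 79 80 76
f 80 74 81
f 80 81 76
f 81 74 82
f 81 82 76
f 82 74 83
f 82 83 76
f 83 74 84
f 83 84 76
f 84 74 85
f 84 85 76
f 85 74 86
f 85 86 76
f 86 74 87
f 86 87 76
f 87 74 88
f 87 88 76
f 88 74 75
f 88 75 76



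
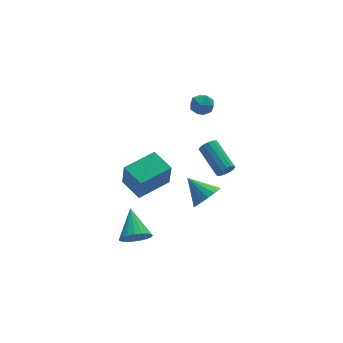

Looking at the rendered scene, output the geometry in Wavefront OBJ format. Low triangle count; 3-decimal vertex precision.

v -3.99 -4.276 0.608
v -4.062 -4.68 2.102
v -4.32 -2.999 0.937
v -4.392 -3.403 2.432
v -2.168 -3.857 0.808
v -2.24 -4.261 2.303
v -2.498 -2.58 1.138
v -2.57 -2.984 2.632
v 3.31 0.807 -4.227
v 3.676 1.021 -4.623
v 3.496 2.828 -3.809
v 3.13 2.613 -3.413
v 3.403 1.049 -4.745
v 3.223 2.856 -3.931
v 3.106 1.012 -4.729
v 2.925 2.819 -3.915
v 2.863 0.92 -4.578
v 2.683 2.727 -3.764
v 2.74 0.798 -4.333
v 2.56 2.605 -3.519
v 2.77 0.677 -4.06
v 2.59 2.484 -3.246
v 2.944 0.592 -3.831
v 2.764 2.399 -3.017
v 3.217 0.564 -3.709
v 3.037 2.371 -2.895
v 3.515 0.601 -3.725
v 3.334 2.408 -2.911
v 3.757 0.693 -3.876
v 3.577 2.5 -3.062
v 3.88 0.815 -4.121
v 3.7 2.622 -3.307
v 3.85 0.936 -4.394
v 3.67 2.743 -3.58
v 0.331 -3.036 -2.121
v 1.113 -2.968 -1.702
v -0.251 -1.904 -1.219
v 1.141 -2.673 -2.055
v 0.951 -2.476 -2.425
v 0.595 -2.428 -2.714
v 0.169 -2.544 -2.844
v -0.214 -2.792 -2.78
v -0.452 -3.105 -2.539
v -0.479 -3.4 -2.187
v -0.29 -3.597 -1.816
v 0.066 -3.644 -1.527
v 0.493 -3.529 -1.397
v 0.876 -3.281 -1.461
v -3.9 -3.586 -3.26
v -3.464 -4.058 -2.688
v -3.52 -2.074 -2.3
v -3.209 -3.973 -2.924
v -3.074 -3.82 -3.217
v -3.081 -3.627 -3.519
v -3.23 -3.427 -3.775
v -3.495 -3.254 -3.942
v -3.829 -3.139 -3.991
v -4.176 -3.101 -3.914
v -4.476 -3.146 -3.724
v -4.675 -3.268 -3.453
v -4.741 -3.444 -3.149
v -4.661 -3.645 -2.864
v -4.45 -3.836 -2.648
v -4.143 -3.983 -2.537
v -3.795 -4.062 -2.551
v 1.827 2.111 1.007
v 2.522 1.991 0.733
v 1.898 1.069 1.647
v 2.593 0.949 1.373
v 2.472 1.515 1.86
v 2.428 2.159 1.465
v 1.992 0.901 0.915
v 1.948 1.545 0.52
v 2.624 1.243 0.676
v 2.921 1.622 1.26
v 1.499 1.438 1.12
v 1.796 1.817 1.704
f 2 4 1
f 5 2 1
f 1 4 3
f 3 5 1
f 2 8 4
f 6 2 5
f 6 8 2
f 4 8 3
f 7 5 3
f 3 8 7
f 7 6 5
f 8 6 7
f 10 9 13
f 10 13 11
f 11 13 14
f 11 14 12
f 13 9 15
f 13 15 14
f 14 15 16
f 14 16 12
f 15 9 17
f 15 17 16
f 16 17 18
f 16 18 12
f 17 9 19
f 17 19 18
f 18 19 20
f 18 20 12
f 19 9 21
f 19 21 20
f 20 21 22
f 20 22 12
f 21 9 23
f 21 23 22
f 22 23 24
f 22 24 12
f 23 9 25
f 23 25 24
f 24 25 26
f 24 26 12
f 25 9 27
f 25 27 26
f 26 27 28
f 26 28 12
f 27 9 29
f 27 29 28
f 28 29 30
f 28 30 12
f 29 9 31
f 29 31 30
f 30 31 32
f 30 32 12
f 31 9 33
f 31 33 32
f 32 33 34
f 32 34 12
f 33 9 10
f 33 10 34
f 34 10 11
f 34 11 12
f 36 35 38
f 36 38 37
f 38 35 39
f 38 39 37
f 39 35 40
f 39 40 37
f 40 35 41
f 40 41 37
f 41 35 42
f 41 42 37
f 42 35 43
f 42 43 37
f 43 35 44
f 43 44 37
f 44 35 45
f 44 45 37
f 45 35 46
f 45 46 37
f 46 35 47
f 46 47 37
f 47 35 48
f 47 48 37
f 48 35 36
f 48 36 37
f 50 49 52
f 50 52 51
f 52 49 53
f 52 53 51
f 53 49 54
f 53 54 51
f 54 49 55
f 54 55 51
f 55 49 56
f 55 56 51
f 56 49 57
f 56 57 51
f 57 49 58
f 57 58 51
f 58 49 59
f 58 59 51
f 59 49 60
f 59 60 51
f 60 49 61
f 60 61 51
f 61 49 62
f 61 62 51
f 62 49 63
f 62 63 51
f 63 49 64
f 63 64 51
f 64 49 65
f 64 65 51
f 65 49 50
f 65 50 51
f 66 77 71
f 66 71 67
f 66 67 73
f 66 73 76
f 66 76 77
f 67 71 75
f 71 77 70
f 77 76 68
f 76 73 72
f 73 67 74
f 69 75 70
f 69 70 68
f 69 68 72
f 69 72 74
f 69 74 75
f 70 75 71
f 68 70 77
f 72 68 76
f 74 72 73
f 75 74 67



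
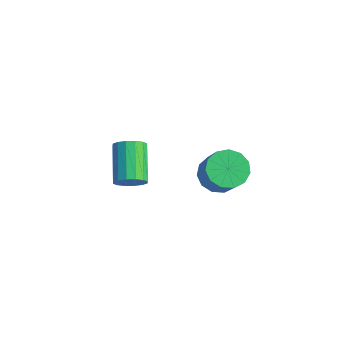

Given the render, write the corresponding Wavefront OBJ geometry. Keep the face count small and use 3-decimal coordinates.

v -2.508 -0.055 -4.15
v -2.041 -0.107 -3.502
v -3.445 0.963 -2.403
v -3.912 1.015 -3.05
v -1.923 0.242 -3.691
v -3.327 1.312 -2.592
v -1.962 0.511 -4.004
v -3.366 1.582 -2.904
v -2.147 0.629 -4.355
v -3.551 1.699 -3.256
v -2.429 0.563 -4.651
v -3.833 1.634 -3.552
v -2.732 0.332 -4.813
v -4.136 1.402 -3.714
v -2.975 -0.003 -4.797
v -4.379 1.067 -3.698
v -3.093 -0.352 -4.608
v -4.497 0.718 -3.509
v -3.054 -0.622 -4.296
v -4.458 0.449 -3.196
v -2.869 -0.739 -3.944
v -4.273 0.331 -2.845
v -2.587 -0.674 -3.648
v -3.991 0.397 -2.549
v -2.284 -0.442 -3.486
v -3.688 0.628 -2.387
v 0.979 2.171 -2.16
v 1.787 2.424 -2.673
v 2.909 1.962 -1.134
v 2.101 1.709 -0.62
v 1.617 2.885 -2.41
v 2.739 2.423 -0.871
v 1.244 3.12 -2.068
v 2.366 2.658 -0.529
v 0.787 3.054 -1.755
v 1.909 2.592 -0.216
v 0.391 2.707 -1.57
v 1.513 2.245 -0.031
v 0.182 2.19 -1.573
v 1.304 1.728 -0.034
v 0.225 1.667 -1.762
v 1.348 1.205 -0.222
v 0.508 1.304 -2.077
v 1.63 0.842 -0.538
v 0.941 1.216 -2.418
v 2.063 0.754 -0.879
v 1.385 1.432 -2.678
v 2.507 0.969 -1.138
v 1.701 1.882 -2.773
v 2.823 1.42 -1.233
f 2 1 5
f 2 5 3
f 3 5 6
f 3 6 4
f 5 1 7
f 5 7 6
f 6 7 8
f 6 8 4
f 7 1 9
f 7 9 8
f 8 9 10
f 8 10 4
f 9 1 11
f 9 11 10
f 10 11 12
f 10 12 4
f 11 1 13
f 11 13 12
f 12 13 14
f 12 14 4
f 13 1 15
f 13 15 14
f 14 15 16
f 14 16 4
f 15 1 17
f 15 17 16
f 16 17 18
f 16 18 4
f 17 1 19
f 17 19 18
f 18 19 20
f 18 20 4
f 19 1 21
f 19 21 20
f 20 21 22
f 20 22 4
f 21 1 23
f 21 23 22
f 22 23 24
f 22 24 4
f 23 1 25
f 23 25 24
f 24 25 26
f 24 26 4
f 25 1 2
f 25 2 26
f 26 2 3
f 26 3 4
f 28 27 31
f 28 31 29
f 29 31 32
f 29 32 30
f 31 27 33
f 31 33 32
f 32 33 34
f 32 34 30
f 33 27 35
f 33 35 34
f 34 35 36
f 34 36 30
f 35 27 37
f 35 37 36
f 36 37 38
f 36 38 30
f 37 27 39
f 37 39 38
f 38 39 40
f 38 40 30
f 39 27 41
f 39 41 40
f 40 41 42
f 40 42 30
f 41 27 43
f 41 43 42
f 42 43 44
f 42 44 30
f 43 27 45
f 43 45 44
f 44 45 46
f 44 46 30
f 45 27 47
f 45 47 46
f 46 47 48
f 46 48 30
f 47 27 49
f 47 49 48
f 48 49 50
f 48 50 30
f 49 27 28
f 49 28 50
f 50 28 29
f 50 29 30



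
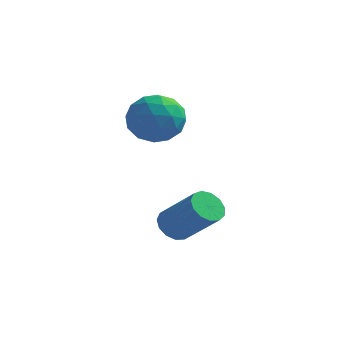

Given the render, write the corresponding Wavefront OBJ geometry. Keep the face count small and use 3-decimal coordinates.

v -0.694 1.84 1.489
v 0.38 1.878 0.911
v -1.44 0.742 0.029
v -0.366 0.78 -0.549
v -0.478 0.151 0.491
v -0.017 0.83 1.393
v -1.043 1.79 -0.453
v -0.582 2.469 0.449
v 0.164 1.847 -0.289
v 0.513 0.834 0.295
v -1.573 1.786 0.645
v -1.224 0.773 1.229
v -0.091 1.955 1.328
v -0.969 0.665 -0.388
v -1.035 0.295 0.223
v -0.403 0.317 -0.117
v -0.325 1.34 1.611
v 0.306 1.362 1.272
v -0.198 0.347 1.025
v -1.366 1.258 -0.332
v -0.735 1.28 -0.671
v -0.657 2.303 1.057
v -0.025 2.325 0.717
v -0.862 2.273 -0.085
v 0.413 1.959 0.284
v -0.026 1.314 -0.575
v -0.423 1.908 -0.518
v -0.152 2.307 0.012
v 0.618 1.364 0.626
v 0.179 0.719 -0.232
v 0.114 0.349 0.379
v 0.385 0.748 0.909
v 0.491 1.346 -0.079
v -1.239 1.901 1.172
v -1.678 1.256 0.314
v -1.445 1.872 0.031
v -1.174 2.271 0.561
v -1.034 1.306 1.515
v -1.473 0.661 0.656
v -0.908 0.313 0.928
v -0.637 0.712 1.458
v -1.551 1.274 1.019
v 1.106 -0.708 -3.99
v 1.63 -0.435 -4.484
v 3.138 -0.8 -3.084
v 2.614 -1.072 -2.59
v 1.494 -0.096 -4.249
v 3.003 -0.46 -2.849
v 1.236 0.049 -3.933
v 2.744 -0.316 -2.533
v 0.936 -0.046 -3.634
v 2.444 -0.411 -2.234
v 0.69 -0.352 -3.449
v 2.198 -0.717 -2.049
v 0.576 -0.77 -3.435
v 2.084 -1.135 -2.035
v 0.63 -1.169 -3.597
v 2.139 -1.534 -2.198
v 0.835 -1.421 -3.885
v 2.344 -1.786 -2.485
v 1.127 -1.447 -4.205
v 2.635 -1.811 -2.805
v 1.411 -1.238 -4.457
v 2.92 -1.603 -3.058
v 1.599 -0.86 -4.561
v 3.107 -1.225 -3.161
f 1 38 17
f 38 12 41
f 17 41 6
f 38 41 17
f 1 17 13
f 17 6 18
f 13 18 2
f 17 18 13
f 1 13 22
f 13 2 23
f 22 23 8
f 13 23 22
f 1 22 34
f 22 8 37
f 34 37 11
f 22 37 34
f 1 34 38
f 34 11 42
f 38 42 12
f 34 42 38
f 2 18 29
f 18 6 32
f 29 32 10
f 18 32 29
f 6 41 19
f 41 12 40
f 19 40 5
f 41 40 19
f 12 42 39
f 42 11 35
f 39 35 3
f 42 35 39
f 11 37 36
f 37 8 24
f 36 24 7
f 37 24 36
f 8 23 28
f 23 2 25
f 28 25 9
f 23 25 28
f 4 30 16
f 30 10 31
f 16 31 5
f 30 31 16
f 4 16 14
f 16 5 15
f 14 15 3
f 16 15 14
f 4 14 21
f 14 3 20
f 21 20 7
f 14 20 21
f 4 21 26
f 21 7 27
f 26 27 9
f 21 27 26
f 4 26 30
f 26 9 33
f 30 33 10
f 26 33 30
f 5 31 19
f 31 10 32
f 19 32 6
f 31 32 19
f 3 15 39
f 15 5 40
f 39 40 12
f 15 40 39
f 7 20 36
f 20 3 35
f 36 35 11
f 20 35 36
f 9 27 28
f 27 7 24
f 28 24 8
f 27 24 28
f 10 33 29
f 33 9 25
f 29 25 2
f 33 25 29
f 44 43 47
f 44 47 45
f 45 47 48
f 45 48 46
f 47 43 49
f 47 49 48
f 48 49 50
f 48 50 46
f 49 43 51
f 49 51 50
f 50 51 52
f 50 52 46
f 51 43 53
f 51 53 52
f 52 53 54
f 52 54 46
f 53 43 55
f 53 55 54
f 54 55 56
f 54 56 46
f 55 43 57
f 55 57 56
f 56 57 58
f 56 58 46
f 57 43 59
f 57 59 58
f 58 59 60
f 58 60 46
f 59 43 61
f 59 61 60
f 60 61 62
f 60 62 46
f 61 43 63
f 61 63 62
f 62 63 64
f 62 64 46
f 63 43 65
f 63 65 64
f 64 65 66
f 64 66 46
f 65 43 44
f 65 44 66
f 66 44 45
f 66 45 46



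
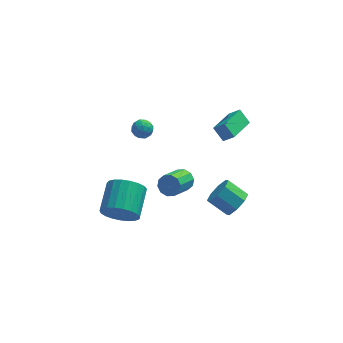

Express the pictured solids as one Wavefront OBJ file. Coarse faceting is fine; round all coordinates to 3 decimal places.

v -0.463 0.224 -2.452
v 0.052 -0.221 -2.564
v -0.782 -1.41 -1.681
v -1.297 -0.964 -1.568
v 0.136 -0.011 -2.203
v -0.698 -1.2 -1.319
v -0.009 0.289 -1.936
v -0.843 -0.9 -1.053
v -0.327 0.564 -1.867
v -1.161 -0.625 -0.983
v -0.697 0.709 -2.02
v -1.532 -0.479 -1.137
v -0.978 0.67 -2.339
v -1.812 -0.519 -1.456
v -1.062 0.46 -2.701
v -1.896 -0.729 -1.817
v -0.917 0.16 -2.967
v -1.751 -1.029 -2.084
v -0.599 -0.115 -3.037
v -1.433 -1.304 -2.153
v -0.228 -0.261 -2.883
v -1.063 -1.449 -2
v 1.854 1.48 -0.428
v 1.362 1.995 0.274
v 2.885 3.034 -0.843
v 2.392 3.548 -0.141
v 2.428 1.252 0.141
v 1.935 1.766 0.843
v 3.458 2.805 -0.274
v 2.966 3.32 0.428
v -4.082 -3.802 -0.669
v -3.524 -4.275 0.111
v -3.039 -2.652 0.749
v -3.598 -2.178 -0.031
v -3.22 -4.239 -0.212
v -2.735 -2.616 0.426
v -3.065 -4.127 -0.613
v -2.58 -2.504 0.024
v -3.086 -3.959 -1.025
v -2.601 -2.336 -0.387
v -3.279 -3.764 -1.375
v -2.794 -2.141 -0.737
v -3.611 -3.575 -1.603
v -3.127 -1.952 -0.965
v -4.025 -3.426 -1.669
v -3.54 -1.803 -1.031
v -4.449 -3.341 -1.562
v -3.964 -1.718 -0.925
v -4.809 -3.336 -1.301
v -4.324 -1.713 -0.664
v -5.044 -3.411 -0.931
v -4.559 -1.788 -0.293
v -5.112 -3.554 -0.515
v -4.627 -1.931 0.123
v -5.002 -3.74 -0.126
v -4.518 -2.117 0.512
v -4.734 -3.936 0.169
v -4.249 -2.313 0.807
v -4.352 -4.109 0.32
v -3.868 -2.486 0.957
v -3.924 -4.229 0.299
v -3.44 -2.606 0.937
v 2.032 -3.675 -0.527
v 2.363 -4.037 0.18
v 1.399 -3.487 0.913
v 1.068 -3.125 0.207
v 2.614 -3.439 0.062
v 1.649 -2.89 0.795
v 2.523 -2.98 -0.401
v 1.559 -2.431 0.332
v 2.145 -2.928 -0.937
v 1.181 -2.378 -0.204
v 1.701 -3.313 -1.233
v 0.737 -2.763 -0.5
v 1.451 -3.91 -1.115
v 0.486 -3.361 -0.382
v 1.541 -4.369 -0.652
v 0.577 -3.82 0.081
v 1.919 -4.422 -0.116
v 0.955 -3.872 0.617
v -2.211 4.516 -1.304
v -1.746 4.091 -1.51
v -2.974 3.829 -1.61
v -2.509 3.404 -1.816
v -2.587 3.522 -1.169
v -2.115 3.947 -0.98
v -2.605 3.973 -2.14
v -2.133 4.398 -1.951
v -1.989 3.756 -2.027
v -1.978 3.477 -1.426
v -2.742 4.443 -1.694
v -2.731 4.164 -1.093
v -1.911 4.364 -1.38
v -2.809 3.556 -1.74
v -2.854 3.625 -1.359
v -2.581 3.375 -1.48
v -2.129 4.279 -1.068
v -1.855 4.029 -1.189
v -2.35 3.694 -0.989
v -2.865 3.891 -1.931
v -2.591 3.641 -2.052
v -2.139 4.545 -1.64
v -1.866 4.295 -1.761
v -2.37 4.226 -2.131
v -1.781 3.917 -1.805
v -2.23 3.513 -1.985
v -2.286 3.848 -2.176
v -2.009 4.098 -2.064
v -1.775 3.753 -1.452
v -2.223 3.349 -1.632
v -2.269 3.418 -1.251
v -1.992 3.668 -1.14
v -1.918 3.556 -1.756
v -2.497 4.571 -1.488
v -2.945 4.167 -1.668
v -2.728 4.252 -1.98
v -2.451 4.502 -1.869
v -2.49 4.407 -1.135
v -2.939 4.003 -1.315
v -2.711 3.822 -1.056
v -2.434 4.072 -0.944
v -2.802 4.364 -1.364
f 2 1 5
f 2 5 3
f 3 5 6
f 3 6 4
f 5 1 7
f 5 7 6
f 6 7 8
f 6 8 4
f 7 1 9
f 7 9 8
f 8 9 10
f 8 10 4
f 9 1 11
f 9 11 10
f 10 11 12
f 10 12 4
f 11 1 13
f 11 13 12
f 12 13 14
f 12 14 4
f 13 1 15
f 13 15 14
f 14 15 16
f 14 16 4
f 15 1 17
f 15 17 16
f 16 17 18
f 16 18 4
f 17 1 19
f 17 19 18
f 18 19 20
f 18 20 4
f 19 1 21
f 19 21 20
f 20 21 22
f 20 22 4
f 21 1 2
f 21 2 22
f 22 2 3
f 22 3 4
f 24 26 23
f 27 24 23
f 23 26 25
f 25 27 23
f 24 30 26
f 28 24 27
f 28 30 24
f 26 30 25
f 29 27 25
f 25 30 29
f 29 28 27
f 30 28 29
f 32 31 35
f 32 35 33
f 33 35 36
f 33 36 34
f 35 31 37
f 35 37 36
f 36 37 38
f 36 38 34
f 37 31 39
f 37 39 38
f 38 39 40
f 38 40 34
f 39 31 41
f 39 41 40
f 40 41 42
f 40 42 34
f 41 31 43
f 41 43 42
f 42 43 44
f 42 44 34
f 43 31 45
f 43 45 44
f 44 45 46
f 44 46 34
f 45 31 47
f 45 47 46
f 46 47 48
f 46 48 34
f 47 31 49
f 47 49 48
f 48 49 50
f 48 50 34
f 49 31 51
f 49 51 50
f 50 51 52
f 50 52 34
f 51 31 53
f 51 53 52
f 52 53 54
f 52 54 34
f 53 31 55
f 53 55 54
f 54 55 56
f 54 56 34
f 55 31 57
f 55 57 56
f 56 57 58
f 56 58 34
f 57 31 59
f 57 59 58
f 58 59 60
f 58 60 34
f 59 31 61
f 59 61 60
f 60 61 62
f 60 62 34
f 61 31 32
f 61 32 62
f 62 32 33
f 62 33 34
f 64 63 67
f 64 67 65
f 65 67 68
f 65 68 66
f 67 63 69
f 67 69 68
f 68 69 70
f 68 70 66
f 69 63 71
f 69 71 70
f 70 71 72
f 70 72 66
f 71 63 73
f 71 73 72
f 72 73 74
f 72 74 66
f 73 63 75
f 73 75 74
f 74 75 76
f 74 76 66
f 75 63 77
f 75 77 76
f 76 77 78
f 76 78 66
f 77 63 79
f 77 79 78
f 78 79 80
f 78 80 66
f 79 63 64
f 79 64 80
f 80 64 65
f 80 65 66
f 81 118 97
f 118 92 121
f 97 121 86
f 118 121 97
f 81 97 93
f 97 86 98
f 93 98 82
f 97 98 93
f 81 93 102
f 93 82 103
f 102 103 88
f 93 103 102
f 81 102 114
f 102 88 117
f 114 117 91
f 102 117 114
f 81 114 118
f 114 91 122
f 118 122 92
f 114 122 118
f 82 98 109
f 98 86 112
f 109 112 90
f 98 112 109
f 86 121 99
f 121 92 120
f 99 120 85
f 121 120 99
f 92 122 119
f 122 91 115
f 119 115 83
f 122 115 119
f 91 117 116
f 117 88 104
f 116 104 87
f 117 104 116
f 88 103 108
f 103 82 105
f 108 105 89
f 103 105 108
f 84 110 96
f 110 90 111
f 96 111 85
f 110 111 96
f 84 96 94
f 96 85 95
f 94 95 83
f 96 95 94
f 84 94 101
f 94 83 100
f 101 100 87
f 94 100 101
f 84 101 106
f 101 87 107
f 106 107 89
f 101 107 106
f 84 106 110
f 106 89 113
f 110 113 90
f 106 113 110
f 85 111 99
f 111 90 112
f 99 112 86
f 111 112 99
f 83 95 119
f 95 85 120
f 119 120 92
f 95 120 119
f 87 100 116
f 100 83 115
f 116 115 91
f 100 115 116
f 89 107 108
f 107 87 104
f 108 104 88
f 107 104 108
f 90 113 109
f 113 89 105
f 109 105 82
f 113 105 109



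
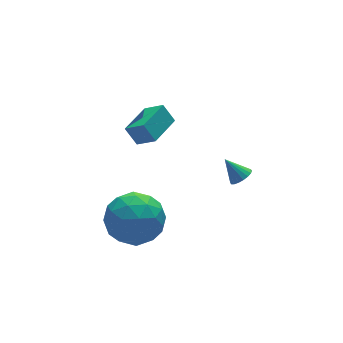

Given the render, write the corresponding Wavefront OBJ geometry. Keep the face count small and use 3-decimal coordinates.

v 3.273 1.791 -2.21
v 3.735 1.875 -2.04
v 2.887 2.369 -1.45
v 3.704 2.043 -2.183
v 3.587 2.161 -2.331
v 3.408 2.205 -2.456
v 3.203 2.168 -2.532
v 3.011 2.056 -2.544
v 2.871 1.891 -2.49
v 2.81 1.707 -2.381
v 2.842 1.54 -2.238
v 2.958 1.422 -2.089
v 3.137 1.377 -1.965
v 3.343 1.415 -1.889
v 3.535 1.527 -1.877
v 3.675 1.691 -1.931
v -2.046 2.29 -1.884
v -0.912 2.624 -2.135
v -1.688 0.516 -2.625
v -0.554 0.85 -2.876
v -0.903 0.711 -1.727
v -1.124 1.807 -1.269
v -1.476 1.333 -3.491
v -1.697 2.429 -3.033
v -0.559 2.032 -3.128
v -0.205 1.648 -2.038
v -2.395 1.492 -2.722
v -2.041 1.108 -1.632
v -1.51 2.613 -1.944
v -1.09 0.527 -2.816
v -1.295 0.445 -2.14
v -0.628 0.641 -2.288
v -1.635 2.133 -1.435
v -0.968 2.329 -1.582
v -0.963 1.204 -1.343
v -1.632 0.811 -3.178
v -0.965 1.007 -3.325
v -1.972 2.499 -2.472
v -1.305 2.695 -2.62
v -1.637 1.936 -3.417
v -0.636 2.461 -2.675
v -0.426 1.418 -3.112
v -0.968 1.702 -3.473
v -1.098 2.347 -3.204
v -0.428 2.235 -2.035
v -0.218 1.192 -2.471
v -0.423 1.111 -1.795
v -0.553 1.755 -1.526
v -0.221 1.887 -2.619
v -2.382 1.948 -2.289
v -2.172 0.905 -2.725
v -2.047 1.385 -3.234
v -2.177 2.029 -2.965
v -2.174 1.722 -1.648
v -1.964 0.679 -2.085
v -1.502 0.793 -1.556
v -1.632 1.438 -1.287
v -2.379 1.253 -2.141
v -0.705 2.49 1.018
v -0.972 2.903 1.711
v 0.503 3.293 1.005
v 0.236 3.706 1.698
v -0.276 1.854 1.562
v -0.543 2.267 2.255
v 0.932 2.657 1.549
v 0.665 3.07 2.242
f 2 1 4
f 2 4 3
f 4 1 5
f 4 5 3
f 5 1 6
f 5 6 3
f 6 1 7
f 6 7 3
f 7 1 8
f 7 8 3
f 8 1 9
f 8 9 3
f 9 1 10
f 9 10 3
f 10 1 11
f 10 11 3
f 11 1 12
f 11 12 3
f 12 1 13
f 12 13 3
f 13 1 14
f 13 14 3
f 14 1 15
f 14 15 3
f 15 1 16
f 15 16 3
f 16 1 2
f 16 2 3
f 17 54 33
f 54 28 57
f 33 57 22
f 54 57 33
f 17 33 29
f 33 22 34
f 29 34 18
f 33 34 29
f 17 29 38
f 29 18 39
f 38 39 24
f 29 39 38
f 17 38 50
f 38 24 53
f 50 53 27
f 38 53 50
f 17 50 54
f 50 27 58
f 54 58 28
f 50 58 54
f 18 34 45
f 34 22 48
f 45 48 26
f 34 48 45
f 22 57 35
f 57 28 56
f 35 56 21
f 57 56 35
f 28 58 55
f 58 27 51
f 55 51 19
f 58 51 55
f 27 53 52
f 53 24 40
f 52 40 23
f 53 40 52
f 24 39 44
f 39 18 41
f 44 41 25
f 39 41 44
f 20 46 32
f 46 26 47
f 32 47 21
f 46 47 32
f 20 32 30
f 32 21 31
f 30 31 19
f 32 31 30
f 20 30 37
f 30 19 36
f 37 36 23
f 30 36 37
f 20 37 42
f 37 23 43
f 42 43 25
f 37 43 42
f 20 42 46
f 42 25 49
f 46 49 26
f 42 49 46
f 21 47 35
f 47 26 48
f 35 48 22
f 47 48 35
f 19 31 55
f 31 21 56
f 55 56 28
f 31 56 55
f 23 36 52
f 36 19 51
f 52 51 27
f 36 51 52
f 25 43 44
f 43 23 40
f 44 40 24
f 43 40 44
f 26 49 45
f 49 25 41
f 45 41 18
f 49 41 45
f 60 62 59
f 63 60 59
f 59 62 61
f 61 63 59
f 60 66 62
f 64 60 63
f 64 66 60
f 62 66 61
f 65 63 61
f 61 66 65
f 65 64 63
f 66 64 65



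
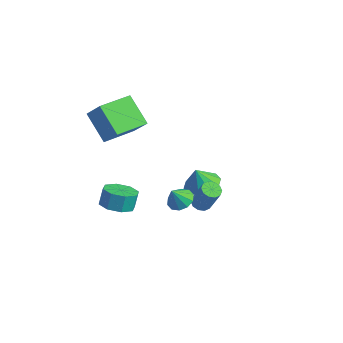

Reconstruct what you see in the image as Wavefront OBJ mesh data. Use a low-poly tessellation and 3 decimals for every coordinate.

v -3.078 -2.954 2.007
v -4.584 -2.76 3.278
v -2.995 -0.937 1.798
v -4.501 -0.743 3.069
v -2.119 -2.877 3.131
v -3.625 -2.683 4.402
v -2.036 -0.86 2.922
v -3.542 -0.666 4.193
v -1.44 -3.625 -1.744
v -0.502 -3.381 -1.746
v -0.601 -2.991 -0.798
v -1.54 -3.235 -0.796
v -0.936 -2.841 -2.013
v -1.035 -2.452 -1.065
v -1.666 -2.761 -2.123
v -1.765 -2.371 -1.174
v -2.263 -3.186 -2.011
v -2.363 -2.796 -1.062
v -2.379 -3.869 -1.742
v -2.478 -3.479 -0.794
v -1.945 -4.408 -1.475
v -2.044 -4.019 -0.527
v -1.215 -4.489 -1.366
v -1.314 -4.099 -0.417
v -0.617 -4.064 -1.478
v -0.717 -3.674 -0.529
v 1.525 -0.472 -1.571
v 1.851 -0.047 -1.735
v 2.56 -0.002 -0.213
v 2.235 -0.428 -0.049
v 1.559 0.086 -1.603
v 2.269 0.13 -0.081
v 1.255 0.005 -1.459
v 1.964 0.05 0.063
v 1.054 -0.257 -1.358
v 1.763 -0.213 0.164
v 1.033 -0.602 -1.338
v 1.742 -0.558 0.184
v 1.2 -0.898 -1.407
v 1.909 -0.853 0.115
v 1.491 -1.03 -1.539
v 2.201 -0.986 -0.017
v 1.796 -0.95 -1.683
v 2.505 -0.905 -0.161
v 1.997 -0.687 -1.784
v 2.706 -0.643 -0.262
v 2.018 -0.342 -1.804
v 2.727 -0.298 -0.282
v -1.603 2.73 -3.957
v -0.992 3.539 -3.646
v -1.857 2.47 -2.783
v -1.601 3.765 -3.728
v -2.211 3.596 -3.898
v -2.588 3.096 -4.09
v -2.589 2.456 -4.232
v -2.213 1.921 -4.269
v -1.604 1.695 -4.187
v -0.994 1.864 -4.017
v -0.617 2.364 -3.825
v -0.616 3.003 -3.683
v 3.009 -3.391 1.481
v 3.397 -2.87 1.814
v 2.891 -3.889 2.399
v 2.963 -2.748 1.825
v 2.546 -2.872 1.704
v 2.306 -3.194 1.498
v 2.334 -3.591 1.286
v 2.62 -3.912 1.149
v 3.055 -4.034 1.138
v 3.471 -3.91 1.259
v 3.711 -3.588 1.465
v 3.683 -3.191 1.677
f 2 4 1
f 5 2 1
f 1 4 3
f 3 5 1
f 2 8 4
f 6 2 5
f 6 8 2
f 4 8 3
f 7 5 3
f 3 8 7
f 7 6 5
f 8 6 7
f 10 9 13
f 10 13 11
f 11 13 14
f 11 14 12
f 13 9 15
f 13 15 14
f 14 15 16
f 14 16 12
f 15 9 17
f 15 17 16
f 16 17 18
f 16 18 12
f 17 9 19
f 17 19 18
f 18 19 20
f 18 20 12
f 19 9 21
f 19 21 20
f 20 21 22
f 20 22 12
f 21 9 23
f 21 23 22
f 22 23 24
f 22 24 12
f 23 9 25
f 23 25 24
f 24 25 26
f 24 26 12
f 25 9 10
f 25 10 26
f 26 10 11
f 26 11 12
f 28 27 31
f 28 31 29
f 29 31 32
f 29 32 30
f 31 27 33
f 31 33 32
f 32 33 34
f 32 34 30
f 33 27 35
f 33 35 34
f 34 35 36
f 34 36 30
f 35 27 37
f 35 37 36
f 36 37 38
f 36 38 30
f 37 27 39
f 37 39 38
f 38 39 40
f 38 40 30
f 39 27 41
f 39 41 40
f 40 41 42
f 40 42 30
f 41 27 43
f 41 43 42
f 42 43 44
f 42 44 30
f 43 27 45
f 43 45 44
f 44 45 46
f 44 46 30
f 45 27 47
f 45 47 46
f 46 47 48
f 46 48 30
f 47 27 28
f 47 28 48
f 48 28 29
f 48 29 30
f 50 49 52
f 50 52 51
f 52 49 53
f 52 53 51
f 53 49 54
f 53 54 51
f 54 49 55
f 54 55 51
f 55 49 56
f 55 56 51
f 56 49 57
f 56 57 51
f 57 49 58
f 57 58 51
f 58 49 59
f 58 59 51
f 59 49 60
f 59 60 51
f 60 49 50
f 60 50 51
f 62 61 64
f 62 64 63
f 64 61 65
f 64 65 63
f 65 61 66
f 65 66 63
f 66 61 67
f 66 67 63
f 67 61 68
f 67 68 63
f 68 61 69
f 68 69 63
f 69 61 70
f 69 70 63
f 70 61 71
f 70 71 63
f 71 61 72
f 71 72 63
f 72 61 62
f 72 62 63



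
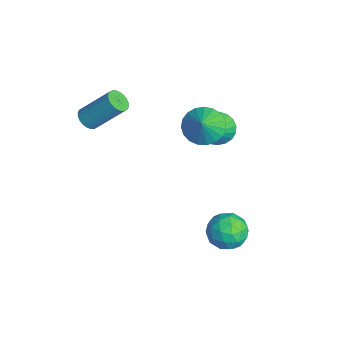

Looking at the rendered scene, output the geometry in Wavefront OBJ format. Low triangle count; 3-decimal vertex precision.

v -3.243 -2.29 1.727
v -2.886 -1.985 1.338
v -2.361 -0.705 2.824
v -2.717 -1.01 3.213
v -3.092 -1.869 1.312
v -2.567 -0.589 2.797
v -3.322 -1.818 1.349
v -2.797 -0.538 2.834
v -3.539 -1.839 1.443
v -3.014 -0.559 2.929
v -3.711 -1.928 1.581
v -3.186 -0.648 3.067
v -3.812 -2.073 1.741
v -3.287 -0.793 3.227
v -3.826 -2.25 1.899
v -3.301 -0.97 3.385
v -3.752 -2.434 2.031
v -3.227 -1.154 3.517
v -3.599 -2.595 2.116
v -3.074 -1.315 3.602
v -3.393 -2.711 2.143
v -2.868 -1.431 3.628
v -3.163 -2.762 2.106
v -2.638 -1.482 3.591
v -2.946 -2.741 2.011
v -2.421 -1.461 3.497
v -2.774 -2.652 1.873
v -2.249 -1.372 3.359
v -2.673 -2.507 1.713
v -2.148 -1.227 3.199
v -2.659 -2.33 1.555
v -2.134 -1.05 3.041
v -2.733 -2.146 1.423
v -2.208 -0.866 2.909
v 1.838 2.423 -2.626
v 2.513 3.16 -2.623
v 2.687 1.64 -1.497
v 3.362 2.377 -1.494
v 2.445 2.538 -1.133
v 1.92 3.022 -1.831
v 3.28 1.778 -2.289
v 2.755 2.262 -2.987
v 3.404 2.761 -2.415
v 2.888 3.231 -1.7
v 2.312 1.569 -2.42
v 1.796 2.039 -1.705
v 2.1 2.86 -2.724
v 3.1 1.94 -1.396
v 2.56 2.035 -1.184
v 2.957 2.467 -1.182
v 1.752 2.78 -2.258
v 2.149 3.213 -2.257
v 2.109 2.847 -1.381
v 3.051 1.587 -1.863
v 3.448 2.02 -1.862
v 2.243 2.333 -2.938
v 2.64 2.765 -2.936
v 3.091 1.953 -2.739
v 3.021 3.059 -2.6
v 3.521 2.598 -1.936
v 3.472 2.246 -2.403
v 3.164 2.531 -2.813
v 2.718 3.335 -2.18
v 3.217 2.875 -1.516
v 2.678 2.97 -1.304
v 2.369 3.254 -1.714
v 3.242 3.1 -2.057
v 1.983 1.925 -2.604
v 2.482 1.465 -1.94
v 2.831 1.546 -2.406
v 2.522 1.83 -2.816
v 1.679 2.202 -2.184
v 2.179 1.741 -1.52
v 2.036 2.269 -1.307
v 1.728 2.554 -1.717
v 1.958 1.7 -2.063
v -0.869 2.337 2.217
v -0.092 2.271 1.607
v -0.091 2.003 3.243
v -0.076 2.665 1.723
v -0.197 3.003 1.925
v -0.434 3.226 2.177
v -0.747 3.295 2.436
v -1.08 3.198 2.657
v -1.377 2.952 2.802
v -1.586 2.601 2.846
v -1.671 2.203 2.781
v -1.617 1.829 2.619
v -1.434 1.542 2.387
v -1.153 1.393 2.125
v -0.823 1.407 1.88
v -0.501 1.582 1.692
v -0.242 1.888 1.596
v -3.098 3.647 -0.54
v -2.553 4.225 -0.984
v -1.782 3.173 0.46
v -2.687 4.442 -0.705
v -2.892 4.522 -0.397
v -3.133 4.451 -0.114
v -3.367 4.24 0.096
v -3.556 3.928 0.195
v -3.665 3.566 0.168
v -3.676 3.219 0.018
v -3.587 2.946 -0.228
v -3.414 2.794 -0.529
v -3.187 2.789 -0.831
v -2.943 2.933 -1.083
v -2.727 3.201 -1.241
v -2.575 3.545 -1.277
v -2.514 3.907 -1.187
f 2 1 5
f 2 5 3
f 3 5 6
f 3 6 4
f 5 1 7
f 5 7 6
f 6 7 8
f 6 8 4
f 7 1 9
f 7 9 8
f 8 9 10
f 8 10 4
f 9 1 11
f 9 11 10
f 10 11 12
f 10 12 4
f 11 1 13
f 11 13 12
f 12 13 14
f 12 14 4
f 13 1 15
f 13 15 14
f 14 15 16
f 14 16 4
f 15 1 17
f 15 17 16
f 16 17 18
f 16 18 4
f 17 1 19
f 17 19 18
f 18 19 20
f 18 20 4
f 19 1 21
f 19 21 20
f 20 21 22
f 20 22 4
f 21 1 23
f 21 23 22
f 22 23 24
f 22 24 4
f 23 1 25
f 23 25 24
f 24 25 26
f 24 26 4
f 25 1 27
f 25 27 26
f 26 27 28
f 26 28 4
f 27 1 29
f 27 29 28
f 28 29 30
f 28 30 4
f 29 1 31
f 29 31 30
f 30 31 32
f 30 32 4
f 31 1 33
f 31 33 32
f 32 33 34
f 32 34 4
f 33 1 2
f 33 2 34
f 34 2 3
f 34 3 4
f 35 72 51
f 72 46 75
f 51 75 40
f 72 75 51
f 35 51 47
f 51 40 52
f 47 52 36
f 51 52 47
f 35 47 56
f 47 36 57
f 56 57 42
f 47 57 56
f 35 56 68
f 56 42 71
f 68 71 45
f 56 71 68
f 35 68 72
f 68 45 76
f 72 76 46
f 68 76 72
f 36 52 63
f 52 40 66
f 63 66 44
f 52 66 63
f 40 75 53
f 75 46 74
f 53 74 39
f 75 74 53
f 46 76 73
f 76 45 69
f 73 69 37
f 76 69 73
f 45 71 70
f 71 42 58
f 70 58 41
f 71 58 70
f 42 57 62
f 57 36 59
f 62 59 43
f 57 59 62
f 38 64 50
f 64 44 65
f 50 65 39
f 64 65 50
f 38 50 48
f 50 39 49
f 48 49 37
f 50 49 48
f 38 48 55
f 48 37 54
f 55 54 41
f 48 54 55
f 38 55 60
f 55 41 61
f 60 61 43
f 55 61 60
f 38 60 64
f 60 43 67
f 64 67 44
f 60 67 64
f 39 65 53
f 65 44 66
f 53 66 40
f 65 66 53
f 37 49 73
f 49 39 74
f 73 74 46
f 49 74 73
f 41 54 70
f 54 37 69
f 70 69 45
f 54 69 70
f 43 61 62
f 61 41 58
f 62 58 42
f 61 58 62
f 44 67 63
f 67 43 59
f 63 59 36
f 67 59 63
f 78 77 80
f 78 80 79
f 80 77 81
f 80 81 79
f 81 77 82
f 81 82 79
f 82 77 83
f 82 83 79
f 83 77 84
f 83 84 79
f 84 77 85
f 84 85 79
f 85 77 86
f 85 86 79
f 86 77 87
f 86 87 79
f 87 77 88
f 87 88 79
f 88 77 89
f 88 89 79
f 89 77 90
f 89 90 79
f 90 77 91
f 90 91 79
f 91 77 92
f 91 92 79
f 92 77 93
f 92 93 79
f 93 77 78
f 93 78 79
f 95 94 97
f 95 97 96
f 97 94 98
f 97 98 96
f 98 94 99
f 98 99 96
f 99 94 100
f 99 100 96
f 100 94 101
f 100 101 96
f 101 94 102
f 101 102 96
f 102 94 103
f 102 103 96
f 103 94 104
f 103 104 96
f 104 94 105
f 104 105 96
f 105 94 106
f 105 106 96
f 106 94 107
f 106 107 96
f 107 94 108
f 107 108 96
f 108 94 109
f 108 109 96
f 109 94 110
f 109 110 96
f 110 94 95
f 110 95 96

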